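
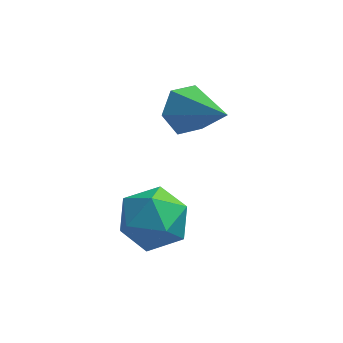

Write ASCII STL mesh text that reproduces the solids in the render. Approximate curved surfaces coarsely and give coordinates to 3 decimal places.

solid 
facet normal -0.643 0.563 -0.519
outer loop
vertex 2.892 4.765 1.449
vertex 2.292 4.253 1.637
vertex 2.454 4.883 2.119
endloop
endfacet
facet normal 0.734 0.563 0.381
outer loop
vertex 2.892 4.765 1.449
vertex 2.454 4.883 2.119
vertex 3.488 3.207 2.603
endloop
endfacet
facet normal -0.642 0.563 -0.520
outer loop
vertex 2.454 4.883 2.119
vertex 2.292 4.253 1.637
vertex 1.854 4.372 2.307
endloop
endfacet
facet normal 0.042 0.301 0.953
outer loop
vertex 2.454 4.883 2.119
vertex 1.854 4.372 2.307
vertex 3.488 3.207 2.603
endloop
endfacet
facet normal -0.642 0.563 -0.520
outer loop
vertex 1.854 4.372 2.307
vertex 2.292 4.253 1.637
vertex 1.693 3.742 1.824
endloop
endfacet
facet normal -0.465 -0.461 0.756
outer loop
vertex 1.854 4.372 2.307
vertex 1.693 3.742 1.824
vertex 3.488 3.207 2.603
endloop
endfacet
facet normal -0.642 0.563 -0.520
outer loop
vertex 1.693 3.742 1.824
vertex 2.292 4.253 1.637
vertex 2.131 3.623 1.154
endloop
endfacet
facet normal -0.280 -0.960 -0.013
outer loop
vertex 1.693 3.742 1.824
vertex 2.131 3.623 1.154
vertex 3.488 3.207 2.603
endloop
endfacet
facet normal -0.643 0.563 -0.520
outer loop
vertex 2.131 3.623 1.154
vertex 2.292 4.253 1.637
vertex 2.731 4.135 0.966
endloop
endfacet
facet normal 0.412 -0.698 -0.586
outer loop
vertex 2.131 3.623 1.154
vertex 2.731 4.135 0.966
vertex 3.488 3.207 2.603
endloop
endfacet
facet normal -0.643 0.563 -0.520
outer loop
vertex 2.731 4.135 0.966
vertex 2.292 4.253 1.637
vertex 2.892 4.765 1.449
endloop
endfacet
facet normal 0.919 0.063 -0.389
outer loop
vertex 2.731 4.135 0.966
vertex 2.892 4.765 1.449
vertex 3.488 3.207 2.603
endloop
endfacet
facet normal -0.336 0.464 0.820
outer loop
vertex 0.945 1.653 0.224
vertex 1.746 1.256 0.777
vertex 1.849 2.185 0.294
endloop
endfacet
facet normal -0.507 0.830 0.233
outer loop
vertex 0.945 1.653 0.224
vertex 1.849 2.185 0.294
vertex 1.34 2.132 -0.624
endloop
endfacet
facet normal -0.895 0.405 -0.188
outer loop
vertex 0.945 1.653 0.224
vertex 1.34 2.132 -0.624
vertex 0.923 1.171 -0.71
endloop
endfacet
facet normal -0.964 -0.225 0.139
outer loop
vertex 0.945 1.653 0.224
vertex 0.923 1.171 -0.71
vertex 1.174 0.629 0.156
endloop
endfacet
facet normal -0.620 -0.189 0.762
outer loop
vertex 0.945 1.653 0.224
vertex 1.174 0.629 0.156
vertex 1.746 1.256 0.777
endloop
endfacet
facet normal 0.098 0.989 -0.112
outer loop
vertex 1.34 2.132 -0.624
vertex 1.849 2.185 0.294
vertex 2.386 2.031 -0.596
endloop
endfacet
facet normal 0.374 0.395 0.839
outer loop
vertex 1.849 2.185 0.294
vertex 1.746 1.256 0.777
vertex 2.637 1.489 0.27
endloop
endfacet
facet normal -0.084 -0.662 0.745
outer loop
vertex 1.746 1.256 0.777
vertex 1.174 0.629 0.156
vertex 2.22 0.528 0.184
endloop
endfacet
facet normal -0.643 -0.719 -0.264
outer loop
vertex 1.174 0.629 0.156
vertex 0.923 1.171 -0.71
vertex 1.711 0.475 -0.734
endloop
endfacet
facet normal -0.530 0.301 -0.793
outer loop
vertex 0.923 1.171 -0.71
vertex 1.34 2.132 -0.624
vertex 1.814 1.404 -1.217
endloop
endfacet
facet normal 0.964 0.225 -0.139
outer loop
vertex 2.615 1.007 -0.664
vertex 2.386 2.031 -0.596
vertex 2.637 1.489 0.27
endloop
endfacet
facet normal 0.895 -0.405 0.188
outer loop
vertex 2.615 1.007 -0.664
vertex 2.637 1.489 0.27
vertex 2.22 0.528 0.184
endloop
endfacet
facet normal 0.507 -0.830 -0.233
outer loop
vertex 2.615 1.007 -0.664
vertex 2.22 0.528 0.184
vertex 1.711 0.475 -0.734
endloop
endfacet
facet normal 0.336 -0.464 -0.820
outer loop
vertex 2.615 1.007 -0.664
vertex 1.711 0.475 -0.734
vertex 1.814 1.404 -1.217
endloop
endfacet
facet normal 0.620 0.189 -0.762
outer loop
vertex 2.615 1.007 -0.664
vertex 1.814 1.404 -1.217
vertex 2.386 2.031 -0.596
endloop
endfacet
facet normal 0.643 0.719 0.264
outer loop
vertex 2.637 1.489 0.27
vertex 2.386 2.031 -0.596
vertex 1.849 2.185 0.294
endloop
endfacet
facet normal 0.530 -0.301 0.793
outer loop
vertex 2.22 0.528 0.184
vertex 2.637 1.489 0.27
vertex 1.746 1.256 0.777
endloop
endfacet
facet normal -0.098 -0.989 0.112
outer loop
vertex 1.711 0.475 -0.734
vertex 2.22 0.528 0.184
vertex 1.174 0.629 0.156
endloop
endfacet
facet normal -0.374 -0.395 -0.839
outer loop
vertex 1.814 1.404 -1.217
vertex 1.711 0.475 -0.734
vertex 0.923 1.171 -0.71
endloop
endfacet
facet normal 0.084 0.662 -0.745
outer loop
vertex 2.386 2.031 -0.596
vertex 1.814 1.404 -1.217
vertex 1.34 2.132 -0.624
endloop
endfacet

endsolid


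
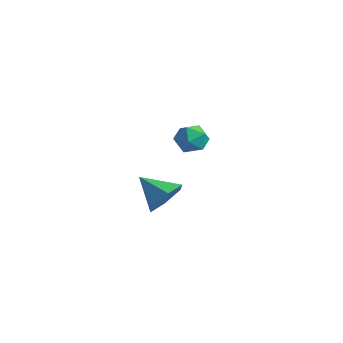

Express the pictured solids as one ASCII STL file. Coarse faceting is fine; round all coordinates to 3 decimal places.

solid 
facet normal 0.246 0.245 0.938
outer loop
vertex 0.045 -3.11 4.174
vertex 0.105 -3.783 4.334
vertex 0.655 -3.432 4.098
endloop
endfacet
facet normal 0.455 0.749 0.481
outer loop
vertex 0.045 -3.11 4.174
vertex 0.655 -3.432 4.098
vertex 0.435 -2.987 3.613
endloop
endfacet
facet normal -0.122 0.984 0.131
outer loop
vertex 0.045 -3.11 4.174
vertex 0.435 -2.987 3.613
vertex -0.252 -3.064 3.549
endloop
endfacet
facet normal -0.688 0.623 0.373
outer loop
vertex 0.045 -3.11 4.174
vertex -0.252 -3.064 3.549
vertex -0.456 -3.556 3.994
endloop
endfacet
facet normal -0.461 0.166 0.872
outer loop
vertex 0.045 -3.11 4.174
vertex -0.456 -3.556 3.994
vertex 0.105 -3.783 4.334
endloop
endfacet
facet normal 0.894 0.449 0.006
outer loop
vertex 0.435 -2.987 3.613
vertex 0.655 -3.432 4.098
vertex 0.736 -3.584 3.426
endloop
endfacet
facet normal 0.555 -0.369 0.745
outer loop
vertex 0.655 -3.432 4.098
vertex 0.105 -3.783 4.334
vertex 0.532 -4.076 3.871
endloop
endfacet
facet normal -0.588 -0.496 0.639
outer loop
vertex 0.105 -3.783 4.334
vertex -0.456 -3.556 3.994
vertex -0.155 -4.153 3.807
endloop
endfacet
facet normal -0.955 0.242 -0.170
outer loop
vertex -0.456 -3.556 3.994
vertex -0.252 -3.064 3.549
vertex -0.375 -3.708 3.322
endloop
endfacet
facet normal -0.040 0.827 -0.561
outer loop
vertex -0.252 -3.064 3.549
vertex 0.435 -2.987 3.613
vertex 0.175 -3.357 3.086
endloop
endfacet
facet normal 0.688 -0.623 -0.373
outer loop
vertex 0.235 -4.03 3.246
vertex 0.736 -3.584 3.426
vertex 0.532 -4.076 3.871
endloop
endfacet
facet normal 0.122 -0.984 -0.131
outer loop
vertex 0.235 -4.03 3.246
vertex 0.532 -4.076 3.871
vertex -0.155 -4.153 3.807
endloop
endfacet
facet normal -0.455 -0.749 -0.481
outer loop
vertex 0.235 -4.03 3.246
vertex -0.155 -4.153 3.807
vertex -0.375 -3.708 3.322
endloop
endfacet
facet normal -0.246 -0.245 -0.938
outer loop
vertex 0.235 -4.03 3.246
vertex -0.375 -3.708 3.322
vertex 0.175 -3.357 3.086
endloop
endfacet
facet normal 0.461 -0.166 -0.872
outer loop
vertex 0.235 -4.03 3.246
vertex 0.175 -3.357 3.086
vertex 0.736 -3.584 3.426
endloop
endfacet
facet normal 0.955 -0.242 0.170
outer loop
vertex 0.532 -4.076 3.871
vertex 0.736 -3.584 3.426
vertex 0.655 -3.432 4.098
endloop
endfacet
facet normal 0.040 -0.827 0.561
outer loop
vertex -0.155 -4.153 3.807
vertex 0.532 -4.076 3.871
vertex 0.105 -3.783 4.334
endloop
endfacet
facet normal -0.894 -0.449 -0.006
outer loop
vertex -0.375 -3.708 3.322
vertex -0.155 -4.153 3.807
vertex -0.456 -3.556 3.994
endloop
endfacet
facet normal -0.555 0.369 -0.745
outer loop
vertex 0.175 -3.357 3.086
vertex -0.375 -3.708 3.322
vertex -0.252 -3.064 3.549
endloop
endfacet
facet normal 0.588 0.496 -0.639
outer loop
vertex 0.736 -3.584 3.426
vertex 0.175 -3.357 3.086
vertex 0.435 -2.987 3.613
endloop
endfacet
facet normal 0.812 0.205 -0.547
outer loop
vertex -2.376 -1.637 -0.338
vertex -2.706 -2.132 -1.014
vertex -2.895 -1.254 -0.965
endloop
endfacet
facet normal -0.308 0.677 0.668
outer loop
vertex -2.376 -1.637 -0.338
vertex -2.895 -1.254 -0.965
vertex -3.874 -2.428 -0.226
endloop
endfacet
facet normal 0.812 0.205 -0.546
outer loop
vertex -2.895 -1.254 -0.965
vertex -2.706 -2.132 -1.014
vertex -3.225 -1.748 -1.641
endloop
endfacet
facet normal -0.786 0.615 -0.065
outer loop
vertex -2.895 -1.254 -0.965
vertex -3.225 -1.748 -1.641
vertex -3.874 -2.428 -0.226
endloop
endfacet
facet normal 0.812 0.205 -0.546
outer loop
vertex -3.225 -1.748 -1.641
vertex -2.706 -2.132 -1.014
vertex -3.035 -2.627 -1.689
endloop
endfacet
facet normal -0.865 -0.161 -0.474
outer loop
vertex -3.225 -1.748 -1.641
vertex -3.035 -2.627 -1.689
vertex -3.874 -2.428 -0.226
endloop
endfacet
facet normal 0.812 0.206 -0.546
outer loop
vertex -3.035 -2.627 -1.689
vertex -2.706 -2.132 -1.014
vertex -2.516 -3.01 -1.062
endloop
endfacet
facet normal -0.465 -0.873 -0.148
outer loop
vertex -3.035 -2.627 -1.689
vertex -2.516 -3.01 -1.062
vertex -3.874 -2.428 -0.226
endloop
endfacet
facet normal 0.811 0.205 -0.547
outer loop
vertex -2.516 -3.01 -1.062
vertex -2.706 -2.132 -1.014
vertex -2.186 -2.515 -0.387
endloop
endfacet
facet normal 0.014 -0.810 0.587
outer loop
vertex -2.516 -3.01 -1.062
vertex -2.186 -2.515 -0.387
vertex -3.874 -2.428 -0.226
endloop
endfacet
facet normal 0.811 0.206 -0.547
outer loop
vertex -2.186 -2.515 -0.387
vertex -2.706 -2.132 -1.014
vertex -2.376 -1.637 -0.338
endloop
endfacet
facet normal 0.093 -0.035 0.995
outer loop
vertex -2.186 -2.515 -0.387
vertex -2.376 -1.637 -0.338
vertex -3.874 -2.428 -0.226
endloop
endfacet

endsolid


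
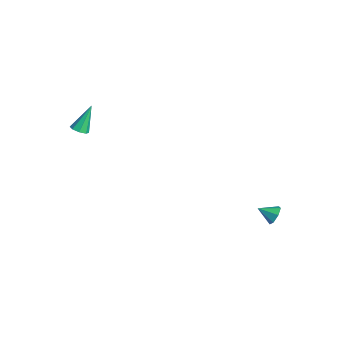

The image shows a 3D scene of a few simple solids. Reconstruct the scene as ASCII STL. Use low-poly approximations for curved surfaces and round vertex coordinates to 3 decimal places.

solid 
facet normal 0.214 -0.501 -0.839
outer loop
vertex -2.956 -3.821 0.08
vertex -3.425 -3.643 -0.146
vertex -2.908 -3.457 -0.125
endloop
endfacet
facet normal 0.871 0.149 0.469
outer loop
vertex -2.956 -3.821 0.08
vertex -2.908 -3.457 -0.125
vertex -3.795 -2.777 1.306
endloop
endfacet
facet normal 0.214 -0.499 -0.840
outer loop
vertex -2.908 -3.457 -0.125
vertex -3.425 -3.643 -0.146
vertex -3.162 -3.201 -0.342
endloop
endfacet
facet normal 0.677 0.732 0.072
outer loop
vertex -2.908 -3.457 -0.125
vertex -3.162 -3.201 -0.342
vertex -3.795 -2.777 1.306
endloop
endfacet
facet normal 0.213 -0.499 -0.840
outer loop
vertex -3.162 -3.201 -0.342
vertex -3.425 -3.643 -0.146
vertex -3.571 -3.204 -0.444
endloop
endfacet
facet normal 0.050 0.972 -0.231
outer loop
vertex -3.162 -3.201 -0.342
vertex -3.571 -3.204 -0.444
vertex -3.795 -2.777 1.306
endloop
endfacet
facet normal 0.214 -0.499 -0.840
outer loop
vertex -3.571 -3.204 -0.444
vertex -3.425 -3.643 -0.146
vertex -3.894 -3.464 -0.372
endloop
endfacet
facet normal -0.640 0.724 -0.258
outer loop
vertex -3.571 -3.204 -0.444
vertex -3.894 -3.464 -0.372
vertex -3.795 -2.777 1.306
endloop
endfacet
facet normal 0.214 -0.500 -0.839
outer loop
vertex -3.894 -3.464 -0.372
vertex -3.425 -3.643 -0.146
vertex -3.942 -3.829 -0.167
endloop
endfacet
facet normal -0.991 0.133 0.004
outer loop
vertex -3.894 -3.464 -0.372
vertex -3.942 -3.829 -0.167
vertex -3.795 -2.777 1.306
endloop
endfacet
facet normal 0.214 -0.501 -0.839
outer loop
vertex -3.942 -3.829 -0.167
vertex -3.425 -3.643 -0.146
vertex -3.688 -4.084 0.05
endloop
endfacet
facet normal -0.797 -0.451 0.402
outer loop
vertex -3.942 -3.829 -0.167
vertex -3.688 -4.084 0.05
vertex -3.795 -2.777 1.306
endloop
endfacet
facet normal 0.215 -0.501 -0.838
outer loop
vertex -3.688 -4.084 0.05
vertex -3.425 -3.643 -0.146
vertex -3.28 -4.081 0.153
endloop
endfacet
facet normal -0.172 -0.690 0.703
outer loop
vertex -3.688 -4.084 0.05
vertex -3.28 -4.081 0.153
vertex -3.795 -2.777 1.306
endloop
endfacet
facet normal 0.214 -0.502 -0.838
outer loop
vertex -3.28 -4.081 0.153
vertex -3.425 -3.643 -0.146
vertex -2.956 -3.821 0.08
endloop
endfacet
facet normal 0.519 -0.442 0.732
outer loop
vertex -3.28 -4.081 0.153
vertex -2.956 -3.821 0.08
vertex -3.795 -2.777 1.306
endloop
endfacet
facet normal 0.480 0.759 -0.440
outer loop
vertex 4.658 4.327 -3.5
vertex 4.197 4.371 -3.927
vertex 4.247 4.662 -3.371
endloop
endfacet
facet normal 0.162 -0.175 0.971
outer loop
vertex 4.658 4.327 -3.5
vertex 4.247 4.662 -3.371
vertex 3.703 3.589 -3.473
endloop
endfacet
facet normal 0.479 0.759 -0.441
outer loop
vertex 4.247 4.662 -3.371
vertex 4.197 4.371 -3.927
vertex 3.797 4.778 -3.66
endloop
endfacet
facet normal -0.500 0.173 0.848
outer loop
vertex 4.247 4.662 -3.371
vertex 3.797 4.778 -3.66
vertex 3.703 3.589 -3.473
endloop
endfacet
facet normal 0.479 0.759 -0.441
outer loop
vertex 3.797 4.778 -3.66
vertex 4.197 4.371 -3.927
vertex 3.649 4.587 -4.15
endloop
endfacet
facet normal -0.962 0.115 0.246
outer loop
vertex 3.797 4.778 -3.66
vertex 3.649 4.587 -4.15
vertex 3.703 3.589 -3.473
endloop
endfacet
facet normal 0.479 0.760 -0.440
outer loop
vertex 3.649 4.587 -4.15
vertex 4.197 4.371 -3.927
vertex 3.913 4.234 -4.472
endloop
endfacet
facet normal -0.873 -0.305 -0.381
outer loop
vertex 3.649 4.587 -4.15
vertex 3.913 4.234 -4.472
vertex 3.703 3.589 -3.473
endloop
endfacet
facet normal 0.480 0.759 -0.441
outer loop
vertex 3.913 4.234 -4.472
vertex 4.197 4.371 -3.927
vertex 4.391 3.983 -4.384
endloop
endfacet
facet normal -0.301 -0.771 -0.561
outer loop
vertex 3.913 4.234 -4.472
vertex 4.391 3.983 -4.384
vertex 3.703 3.589 -3.473
endloop
endfacet
facet normal 0.479 0.759 -0.441
outer loop
vertex 4.391 3.983 -4.384
vertex 4.197 4.371 -3.927
vertex 4.723 4.025 -3.951
endloop
endfacet
facet normal 0.324 -0.933 -0.158
outer loop
vertex 4.391 3.983 -4.384
vertex 4.723 4.025 -3.951
vertex 3.703 3.589 -3.473
endloop
endfacet
facet normal 0.480 0.760 -0.439
outer loop
vertex 4.723 4.025 -3.951
vertex 4.197 4.371 -3.927
vertex 4.658 4.327 -3.5
endloop
endfacet
facet normal 0.530 -0.667 0.523
outer loop
vertex 4.723 4.025 -3.951
vertex 4.658 4.327 -3.5
vertex 3.703 3.589 -3.473
endloop
endfacet

endsolid


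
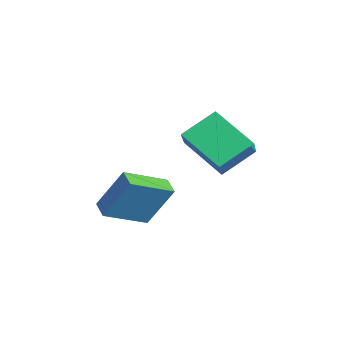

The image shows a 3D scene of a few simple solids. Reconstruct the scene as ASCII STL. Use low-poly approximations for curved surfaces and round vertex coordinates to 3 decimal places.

solid 
facet normal -0.693 -0.487 0.531
outer loop
vertex -3.367 2.549 -0.107
vertex -4.326 2.933 -1.006
vertex -3.077 1.143 -1.018
endloop
endfacet
facet normal 0.700 -0.281 0.656
outer loop
vertex -1.594 2.187 -2.154
vertex -3.367 2.549 -0.107
vertex -3.077 1.143 -1.018
endloop
endfacet
facet normal -0.693 -0.487 0.531
outer loop
vertex -3.077 1.143 -1.018
vertex -4.326 2.933 -1.006
vertex -4.036 1.528 -1.917
endloop
endfacet
facet normal 0.171 -0.826 -0.536
outer loop
vertex -4.036 1.528 -1.917
vertex -1.594 2.187 -2.154
vertex -3.077 1.143 -1.018
endloop
endfacet
facet normal -0.171 0.827 0.536
outer loop
vertex -3.367 2.549 -0.107
vertex -2.843 3.977 -2.142
vertex -4.326 2.933 -1.006
endloop
endfacet
facet normal 0.700 -0.281 0.656
outer loop
vertex -1.884 3.592 -1.243
vertex -3.367 2.549 -0.107
vertex -1.594 2.187 -2.154
endloop
endfacet
facet normal -0.171 0.827 0.536
outer loop
vertex -1.884 3.592 -1.243
vertex -2.843 3.977 -2.142
vertex -3.367 2.549 -0.107
endloop
endfacet
facet normal -0.700 0.281 -0.656
outer loop
vertex -4.326 2.933 -1.006
vertex -2.843 3.977 -2.142
vertex -4.036 1.528 -1.917
endloop
endfacet
facet normal 0.171 -0.827 -0.536
outer loop
vertex -2.553 2.571 -3.053
vertex -1.594 2.187 -2.154
vertex -4.036 1.528 -1.917
endloop
endfacet
facet normal -0.700 0.281 -0.656
outer loop
vertex -4.036 1.528 -1.917
vertex -2.843 3.977 -2.142
vertex -2.553 2.571 -3.053
endloop
endfacet
facet normal 0.693 0.487 -0.531
outer loop
vertex -2.553 2.571 -3.053
vertex -1.884 3.592 -1.243
vertex -1.594 2.187 -2.154
endloop
endfacet
facet normal 0.693 0.487 -0.531
outer loop
vertex -2.843 3.977 -2.142
vertex -1.884 3.592 -1.243
vertex -2.553 2.571 -3.053
endloop
endfacet
facet normal -0.952 -0.082 0.294
outer loop
vertex -2.045 -1.294 -2.191
vertex -2.449 0.463 -3.01
vertex -2.503 -2.21 -3.933
endloop
endfacet
facet normal 0.204 -0.888 0.413
outer loop
vertex -1.731 -2.143 -4.17
vertex -2.045 -1.294 -2.191
vertex -2.503 -2.21 -3.933
endloop
endfacet
facet normal -0.952 -0.082 0.294
outer loop
vertex -2.503 -2.21 -3.933
vertex -2.449 0.463 -3.01
vertex -2.907 -0.453 -4.751
endloop
endfacet
facet normal -0.225 -0.453 -0.862
outer loop
vertex -2.907 -0.453 -4.751
vertex -1.731 -2.143 -4.17
vertex -2.503 -2.21 -3.933
endloop
endfacet
facet normal 0.225 0.454 0.862
outer loop
vertex -2.045 -1.294 -2.191
vertex -1.677 0.53 -3.247
vertex -2.449 0.463 -3.01
endloop
endfacet
facet normal 0.204 -0.887 0.413
outer loop
vertex -1.273 -1.227 -2.429
vertex -2.045 -1.294 -2.191
vertex -1.731 -2.143 -4.17
endloop
endfacet
facet normal 0.226 0.453 0.862
outer loop
vertex -1.273 -1.227 -2.429
vertex -1.677 0.53 -3.247
vertex -2.045 -1.294 -2.191
endloop
endfacet
facet normal -0.204 0.887 -0.413
outer loop
vertex -2.449 0.463 -3.01
vertex -1.677 0.53 -3.247
vertex -2.907 -0.453 -4.751
endloop
endfacet
facet normal -0.226 -0.454 -0.862
outer loop
vertex -2.135 -0.386 -4.989
vertex -1.731 -2.143 -4.17
vertex -2.907 -0.453 -4.751
endloop
endfacet
facet normal -0.204 0.888 -0.413
outer loop
vertex -2.907 -0.453 -4.751
vertex -1.677 0.53 -3.247
vertex -2.135 -0.386 -4.989
endloop
endfacet
facet normal 0.952 0.082 -0.294
outer loop
vertex -2.135 -0.386 -4.989
vertex -1.273 -1.227 -2.429
vertex -1.731 -2.143 -4.17
endloop
endfacet
facet normal 0.952 0.082 -0.294
outer loop
vertex -1.677 0.53 -3.247
vertex -1.273 -1.227 -2.429
vertex -2.135 -0.386 -4.989
endloop
endfacet

endsolid


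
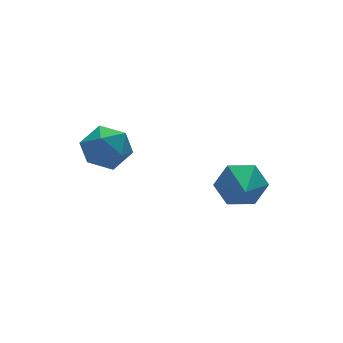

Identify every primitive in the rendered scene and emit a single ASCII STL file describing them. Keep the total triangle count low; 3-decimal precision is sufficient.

solid 
facet normal 0.132 0.004 0.991
outer loop
vertex -0.194 0.477 2.781
vertex -0.526 -0.26 2.828
vertex 0.273 -0.181 2.721
endloop
endfacet
facet normal 0.636 0.391 0.666
outer loop
vertex -0.194 0.477 2.781
vertex 0.273 -0.181 2.721
vertex 0.399 0.451 2.23
endloop
endfacet
facet normal 0.311 0.905 0.292
outer loop
vertex -0.194 0.477 2.781
vertex 0.399 0.451 2.23
vertex -0.322 0.762 2.034
endloop
endfacet
facet normal -0.392 0.835 0.386
outer loop
vertex -0.194 0.477 2.781
vertex -0.322 0.762 2.034
vertex -0.894 0.323 2.403
endloop
endfacet
facet normal -0.503 0.279 0.818
outer loop
vertex -0.194 0.477 2.781
vertex -0.894 0.323 2.403
vertex -0.526 -0.26 2.828
endloop
endfacet
facet normal 0.978 -0.035 0.206
outer loop
vertex 0.399 0.451 2.23
vertex 0.273 -0.181 2.721
vertex 0.434 -0.303 1.937
endloop
endfacet
facet normal 0.163 -0.661 0.732
outer loop
vertex 0.273 -0.181 2.721
vertex -0.526 -0.26 2.828
vertex -0.138 -0.742 2.306
endloop
endfacet
facet normal -0.865 -0.216 0.453
outer loop
vertex -0.526 -0.26 2.828
vertex -0.894 0.323 2.403
vertex -0.859 -0.431 2.11
endloop
endfacet
facet normal -0.685 0.685 -0.247
outer loop
vertex -0.894 0.323 2.403
vertex -0.322 0.762 2.034
vertex -0.733 0.201 1.619
endloop
endfacet
facet normal 0.453 0.797 -0.400
outer loop
vertex -0.322 0.762 2.034
vertex 0.399 0.451 2.23
vertex 0.066 0.28 1.512
endloop
endfacet
facet normal 0.392 -0.835 -0.386
outer loop
vertex -0.266 -0.457 1.559
vertex 0.434 -0.303 1.937
vertex -0.138 -0.742 2.306
endloop
endfacet
facet normal -0.311 -0.905 -0.292
outer loop
vertex -0.266 -0.457 1.559
vertex -0.138 -0.742 2.306
vertex -0.859 -0.431 2.11
endloop
endfacet
facet normal -0.636 -0.391 -0.666
outer loop
vertex -0.266 -0.457 1.559
vertex -0.859 -0.431 2.11
vertex -0.733 0.201 1.619
endloop
endfacet
facet normal -0.132 -0.004 -0.991
outer loop
vertex -0.266 -0.457 1.559
vertex -0.733 0.201 1.619
vertex 0.066 0.28 1.512
endloop
endfacet
facet normal 0.503 -0.279 -0.818
outer loop
vertex -0.266 -0.457 1.559
vertex 0.066 0.28 1.512
vertex 0.434 -0.303 1.937
endloop
endfacet
facet normal 0.685 -0.685 0.247
outer loop
vertex -0.138 -0.742 2.306
vertex 0.434 -0.303 1.937
vertex 0.273 -0.181 2.721
endloop
endfacet
facet normal -0.453 -0.797 0.400
outer loop
vertex -0.859 -0.431 2.11
vertex -0.138 -0.742 2.306
vertex -0.526 -0.26 2.828
endloop
endfacet
facet normal -0.978 0.035 -0.206
outer loop
vertex -0.733 0.201 1.619
vertex -0.859 -0.431 2.11
vertex -0.894 0.323 2.403
endloop
endfacet
facet normal -0.163 0.661 -0.732
outer loop
vertex 0.066 0.28 1.512
vertex -0.733 0.201 1.619
vertex -0.322 0.762 2.034
endloop
endfacet
facet normal 0.865 0.216 -0.453
outer loop
vertex 0.434 -0.303 1.937
vertex 0.066 0.28 1.512
vertex 0.399 0.451 2.23
endloop
endfacet
facet normal 0.378 0.836 -0.399
outer loop
vertex 3.531 -1.716 1.191
vertex 3.042 -1.783 0.587
vertex 2.826 -1.383 1.221
endloop
endfacet
facet normal -0.031 -0.154 0.988
outer loop
vertex 3.531 -1.716 1.191
vertex 2.826 -1.383 1.221
vertex 2.638 -2.677 1.013
endloop
endfacet
facet normal 0.378 0.836 -0.399
outer loop
vertex 2.826 -1.383 1.221
vertex 3.042 -1.783 0.587
vertex 2.337 -1.45 0.617
endloop
endfacet
facet normal -0.778 0.012 0.628
outer loop
vertex 2.826 -1.383 1.221
vertex 2.337 -1.45 0.617
vertex 2.638 -2.677 1.013
endloop
endfacet
facet normal 0.378 0.836 -0.399
outer loop
vertex 2.337 -1.45 0.617
vertex 3.042 -1.783 0.587
vertex 2.553 -1.85 -0.017
endloop
endfacet
facet normal -0.949 -0.280 -0.147
outer loop
vertex 2.337 -1.45 0.617
vertex 2.553 -1.85 -0.017
vertex 2.638 -2.677 1.013
endloop
endfacet
facet normal 0.377 0.836 -0.398
outer loop
vertex 2.553 -1.85 -0.017
vertex 3.042 -1.783 0.587
vertex 3.258 -2.182 -0.047
endloop
endfacet
facet normal -0.372 -0.739 -0.562
outer loop
vertex 2.553 -1.85 -0.017
vertex 3.258 -2.182 -0.047
vertex 2.638 -2.677 1.013
endloop
endfacet
facet normal 0.377 0.836 -0.398
outer loop
vertex 3.258 -2.182 -0.047
vertex 3.042 -1.783 0.587
vertex 3.747 -2.115 0.557
endloop
endfacet
facet normal 0.375 -0.905 -0.203
outer loop
vertex 3.258 -2.182 -0.047
vertex 3.747 -2.115 0.557
vertex 2.638 -2.677 1.013
endloop
endfacet
facet normal 0.377 0.836 -0.398
outer loop
vertex 3.747 -2.115 0.557
vertex 3.042 -1.783 0.587
vertex 3.531 -1.716 1.191
endloop
endfacet
facet normal 0.546 -0.613 0.572
outer loop
vertex 3.747 -2.115 0.557
vertex 3.531 -1.716 1.191
vertex 2.638 -2.677 1.013
endloop
endfacet

endsolid


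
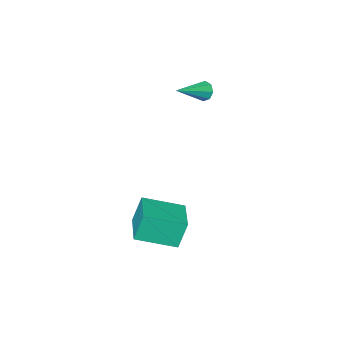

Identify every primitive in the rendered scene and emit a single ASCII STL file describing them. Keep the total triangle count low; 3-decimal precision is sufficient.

solid 
facet normal -0.537 -0.835 -0.121
outer loop
vertex 1.423 1.819 -2.306
vertex -0.097 2.88 -2.878
vertex 1.864 1.729 -3.642
endloop
endfacet
facet normal 0.783 -0.547 0.295
outer loop
vertex 2.837 3.24 -3.422
vertex 1.423 1.819 -2.306
vertex 1.864 1.729 -3.642
endloop
endfacet
facet normal -0.537 -0.834 -0.122
outer loop
vertex 1.864 1.729 -3.642
vertex -0.097 2.88 -2.878
vertex 0.345 2.791 -4.215
endloop
endfacet
facet normal 0.313 -0.064 -0.948
outer loop
vertex 0.345 2.791 -4.215
vertex 2.837 3.24 -3.422
vertex 1.864 1.729 -3.642
endloop
endfacet
facet normal -0.313 0.063 0.948
outer loop
vertex 1.423 1.819 -2.306
vertex 0.876 4.391 -2.658
vertex -0.097 2.88 -2.878
endloop
endfacet
facet normal 0.783 -0.547 0.295
outer loop
vertex 2.395 3.329 -2.085
vertex 1.423 1.819 -2.306
vertex 2.837 3.24 -3.422
endloop
endfacet
facet normal -0.313 0.063 0.948
outer loop
vertex 2.395 3.329 -2.085
vertex 0.876 4.391 -2.658
vertex 1.423 1.819 -2.306
endloop
endfacet
facet normal -0.783 0.547 -0.295
outer loop
vertex -0.097 2.88 -2.878
vertex 0.876 4.391 -2.658
vertex 0.345 2.791 -4.215
endloop
endfacet
facet normal 0.313 -0.063 -0.948
outer loop
vertex 1.317 4.301 -3.994
vertex 2.837 3.24 -3.422
vertex 0.345 2.791 -4.215
endloop
endfacet
facet normal -0.783 0.547 -0.295
outer loop
vertex 0.345 2.791 -4.215
vertex 0.876 4.391 -2.658
vertex 1.317 4.301 -3.994
endloop
endfacet
facet normal 0.537 0.835 0.122
outer loop
vertex 1.317 4.301 -3.994
vertex 2.395 3.329 -2.085
vertex 2.837 3.24 -3.422
endloop
endfacet
facet normal 0.538 0.834 0.121
outer loop
vertex 0.876 4.391 -2.658
vertex 2.395 3.329 -2.085
vertex 1.317 4.301 -3.994
endloop
endfacet
facet normal -0.911 -0.038 -0.410
outer loop
vertex -2.491 0.922 1.741
vertex -2.689 0.718 2.2
vertex -2.62 1.215 2.001
endloop
endfacet
facet normal 0.512 0.685 -0.518
outer loop
vertex -2.491 0.922 1.741
vertex -2.62 1.215 2.001
vertex -1.131 0.782 2.9
endloop
endfacet
facet normal -0.911 -0.038 -0.411
outer loop
vertex -2.62 1.215 2.001
vertex -2.689 0.718 2.2
vertex -2.79 1.218 2.378
endloop
endfacet
facet normal 0.225 0.970 0.094
outer loop
vertex -2.62 1.215 2.001
vertex -2.79 1.218 2.378
vertex -1.131 0.782 2.9
endloop
endfacet
facet normal -0.912 -0.039 -0.409
outer loop
vertex -2.79 1.218 2.378
vertex -2.689 0.718 2.2
vertex -2.9 0.928 2.651
endloop
endfacet
facet normal -0.044 0.694 0.719
outer loop
vertex -2.79 1.218 2.378
vertex -2.9 0.928 2.651
vertex -1.131 0.782 2.9
endloop
endfacet
facet normal -0.912 -0.037 -0.409
outer loop
vertex -2.9 0.928 2.651
vertex -2.689 0.718 2.2
vertex -2.887 0.515 2.659
endloop
endfacet
facet normal -0.138 0.015 0.990
outer loop
vertex -2.9 0.928 2.651
vertex -2.887 0.515 2.659
vertex -1.131 0.782 2.9
endloop
endfacet
facet normal -0.911 -0.038 -0.410
outer loop
vertex -2.887 0.515 2.659
vertex -2.689 0.718 2.2
vertex -2.758 0.221 2.399
endloop
endfacet
facet normal -0.002 -0.663 0.749
outer loop
vertex -2.887 0.515 2.659
vertex -2.758 0.221 2.399
vertex -1.131 0.782 2.9
endloop
endfacet
facet normal -0.912 -0.037 -0.409
outer loop
vertex -2.758 0.221 2.399
vertex -2.689 0.718 2.2
vertex -2.589 0.218 2.022
endloop
endfacet
facet normal 0.285 -0.949 0.135
outer loop
vertex -2.758 0.221 2.399
vertex -2.589 0.218 2.022
vertex -1.131 0.782 2.9
endloop
endfacet
facet normal -0.912 -0.037 -0.410
outer loop
vertex -2.589 0.218 2.022
vertex -2.689 0.718 2.2
vertex -2.478 0.509 1.749
endloop
endfacet
facet normal 0.555 -0.672 -0.490
outer loop
vertex -2.589 0.218 2.022
vertex -2.478 0.509 1.749
vertex -1.131 0.782 2.9
endloop
endfacet
facet normal -0.912 -0.037 -0.410
outer loop
vertex -2.478 0.509 1.749
vertex -2.689 0.718 2.2
vertex -2.491 0.922 1.741
endloop
endfacet
facet normal 0.649 0.006 -0.761
outer loop
vertex -2.478 0.509 1.749
vertex -2.491 0.922 1.741
vertex -1.131 0.782 2.9
endloop
endfacet

endsolid


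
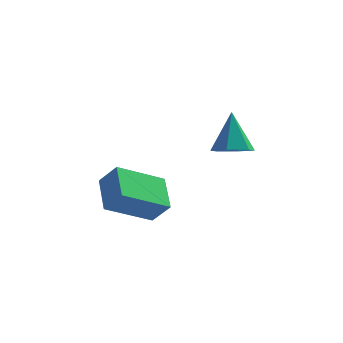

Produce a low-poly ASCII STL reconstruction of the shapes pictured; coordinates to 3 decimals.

solid 
facet normal -0.607 -0.669 0.429
outer loop
vertex -2.229 3.385 -0.871
vertex -2.907 3.529 -1.605
vertex -1.608 2.32 -1.653
endloop
endfacet
facet normal 0.671 -0.143 0.727
outer loop
vertex -0.473 3.571 -2.455
vertex -2.229 3.385 -0.871
vertex -1.608 2.32 -1.653
endloop
endfacet
facet normal -0.607 -0.669 0.429
outer loop
vertex -1.608 2.32 -1.653
vertex -2.907 3.529 -1.605
vertex -2.286 2.464 -2.388
endloop
endfacet
facet normal 0.426 -0.729 -0.536
outer loop
vertex -2.286 2.464 -2.388
vertex -0.473 3.571 -2.455
vertex -1.608 2.32 -1.653
endloop
endfacet
facet normal -0.425 0.729 0.536
outer loop
vertex -2.229 3.385 -0.871
vertex -1.772 4.78 -2.407
vertex -2.907 3.529 -1.605
endloop
endfacet
facet normal 0.671 -0.143 0.727
outer loop
vertex -1.094 4.636 -1.672
vertex -2.229 3.385 -0.871
vertex -0.473 3.571 -2.455
endloop
endfacet
facet normal -0.426 0.729 0.536
outer loop
vertex -1.094 4.636 -1.672
vertex -1.772 4.78 -2.407
vertex -2.229 3.385 -0.871
endloop
endfacet
facet normal -0.671 0.143 -0.727
outer loop
vertex -2.907 3.529 -1.605
vertex -1.772 4.78 -2.407
vertex -2.286 2.464 -2.388
endloop
endfacet
facet normal 0.425 -0.729 -0.536
outer loop
vertex -1.151 3.715 -3.189
vertex -0.473 3.571 -2.455
vertex -2.286 2.464 -2.388
endloop
endfacet
facet normal -0.671 0.143 -0.728
outer loop
vertex -2.286 2.464 -2.388
vertex -1.772 4.78 -2.407
vertex -1.151 3.715 -3.189
endloop
endfacet
facet normal 0.607 0.669 -0.429
outer loop
vertex -1.151 3.715 -3.189
vertex -1.094 4.636 -1.672
vertex -0.473 3.571 -2.455
endloop
endfacet
facet normal 0.607 0.669 -0.429
outer loop
vertex -1.772 4.78 -2.407
vertex -1.094 4.636 -1.672
vertex -1.151 3.715 -3.189
endloop
endfacet
facet normal 0.146 -0.340 -0.929
outer loop
vertex 2.316 3.522 0.366
vertex 1.733 3.138 0.415
vertex 1.702 3.794 0.17
endloop
endfacet
facet normal 0.371 0.921 0.116
outer loop
vertex 2.316 3.522 0.366
vertex 1.702 3.794 0.17
vertex 1.507 3.662 1.845
endloop
endfacet
facet normal 0.147 -0.340 -0.929
outer loop
vertex 1.702 3.794 0.17
vertex 1.733 3.138 0.415
vertex 1.118 3.41 0.218
endloop
endfacet
facet normal -0.549 0.836 0.002
outer loop
vertex 1.702 3.794 0.17
vertex 1.118 3.41 0.218
vertex 1.507 3.662 1.845
endloop
endfacet
facet normal 0.147 -0.340 -0.929
outer loop
vertex 1.118 3.41 0.218
vertex 1.733 3.138 0.415
vertex 1.15 2.755 0.463
endloop
endfacet
facet normal -0.973 0.037 0.227
outer loop
vertex 1.118 3.41 0.218
vertex 1.15 2.755 0.463
vertex 1.507 3.662 1.845
endloop
endfacet
facet normal 0.146 -0.339 -0.929
outer loop
vertex 1.15 2.755 0.463
vertex 1.733 3.138 0.415
vertex 1.764 2.483 0.659
endloop
endfacet
facet normal -0.478 -0.672 0.565
outer loop
vertex 1.15 2.755 0.463
vertex 1.764 2.483 0.659
vertex 1.507 3.662 1.845
endloop
endfacet
facet normal 0.147 -0.339 -0.929
outer loop
vertex 1.764 2.483 0.659
vertex 1.733 3.138 0.415
vertex 2.348 2.867 0.611
endloop
endfacet
facet normal 0.442 -0.587 0.679
outer loop
vertex 1.764 2.483 0.659
vertex 2.348 2.867 0.611
vertex 1.507 3.662 1.845
endloop
endfacet
facet normal 0.146 -0.340 -0.929
outer loop
vertex 2.348 2.867 0.611
vertex 1.733 3.138 0.415
vertex 2.316 3.522 0.366
endloop
endfacet
facet normal 0.866 0.212 0.453
outer loop
vertex 2.348 2.867 0.611
vertex 2.316 3.522 0.366
vertex 1.507 3.662 1.845
endloop
endfacet

endsolid


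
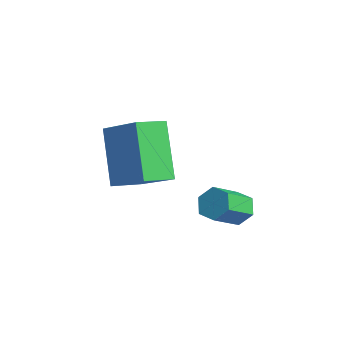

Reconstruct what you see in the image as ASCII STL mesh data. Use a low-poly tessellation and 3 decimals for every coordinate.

solid 
facet normal -0.268 0.789 -0.552
outer loop
vertex 3.594 0.485 -1.393
vertex 3.226 0.644 -0.987
vertex 3.763 0.835 -0.975
endloop
endfacet
facet normal 0.917 0.033 -0.398
outer loop
vertex 3.594 0.485 -1.393
vertex 3.763 0.835 -0.975
vertex 3.902 -0.423 -0.758
endloop
endfacet
facet normal 0.917 0.033 -0.398
outer loop
vertex 3.902 -0.423 -0.758
vertex 3.763 0.835 -0.975
vertex 4.071 -0.074 -0.34
endloop
endfacet
facet normal 0.266 -0.790 0.552
outer loop
vertex 3.902 -0.423 -0.758
vertex 4.071 -0.074 -0.34
vertex 3.534 -0.264 -0.353
endloop
endfacet
facet normal -0.268 0.789 -0.552
outer loop
vertex 3.763 0.835 -0.975
vertex 3.226 0.644 -0.987
vertex 3.395 0.993 -0.57
endloop
endfacet
facet normal 0.715 0.547 0.436
outer loop
vertex 3.763 0.835 -0.975
vertex 3.395 0.993 -0.57
vertex 4.071 -0.074 -0.34
endloop
endfacet
facet normal 0.715 0.547 0.435
outer loop
vertex 4.071 -0.074 -0.34
vertex 3.395 0.993 -0.57
vertex 3.703 0.085 0.065
endloop
endfacet
facet normal 0.266 -0.790 0.552
outer loop
vertex 4.071 -0.074 -0.34
vertex 3.703 0.085 0.065
vertex 3.534 -0.264 -0.353
endloop
endfacet
facet normal -0.267 0.790 -0.553
outer loop
vertex 3.395 0.993 -0.57
vertex 3.226 0.644 -0.987
vertex 2.858 0.803 -0.582
endloop
endfacet
facet normal -0.201 0.515 0.833
outer loop
vertex 3.395 0.993 -0.57
vertex 2.858 0.803 -0.582
vertex 3.703 0.085 0.065
endloop
endfacet
facet normal -0.201 0.515 0.833
outer loop
vertex 3.703 0.085 0.065
vertex 2.858 0.803 -0.582
vertex 3.166 -0.105 0.053
endloop
endfacet
facet normal 0.267 -0.790 0.552
outer loop
vertex 3.703 0.085 0.065
vertex 3.166 -0.105 0.053
vertex 3.534 -0.264 -0.353
endloop
endfacet
facet normal -0.266 0.790 -0.552
outer loop
vertex 2.858 0.803 -0.582
vertex 3.226 0.644 -0.987
vertex 2.689 0.454 -1.0
endloop
endfacet
facet normal -0.917 -0.033 0.398
outer loop
vertex 2.858 0.803 -0.582
vertex 2.689 0.454 -1.0
vertex 3.166 -0.105 0.053
endloop
endfacet
facet normal -0.917 -0.033 0.398
outer loop
vertex 3.166 -0.105 0.053
vertex 2.689 0.454 -1.0
vertex 2.997 -0.455 -0.365
endloop
endfacet
facet normal 0.268 -0.789 0.552
outer loop
vertex 3.166 -0.105 0.053
vertex 2.997 -0.455 -0.365
vertex 3.534 -0.264 -0.353
endloop
endfacet
facet normal -0.266 0.790 -0.552
outer loop
vertex 2.689 0.454 -1.0
vertex 3.226 0.644 -0.987
vertex 3.057 0.295 -1.405
endloop
endfacet
facet normal -0.715 -0.547 -0.435
outer loop
vertex 2.689 0.454 -1.0
vertex 3.057 0.295 -1.405
vertex 2.997 -0.455 -0.365
endloop
endfacet
facet normal -0.715 -0.547 -0.436
outer loop
vertex 2.997 -0.455 -0.365
vertex 3.057 0.295 -1.405
vertex 3.365 -0.613 -0.77
endloop
endfacet
facet normal 0.268 -0.789 0.552
outer loop
vertex 2.997 -0.455 -0.365
vertex 3.365 -0.613 -0.77
vertex 3.534 -0.264 -0.353
endloop
endfacet
facet normal -0.267 0.790 -0.552
outer loop
vertex 3.057 0.295 -1.405
vertex 3.226 0.644 -0.987
vertex 3.594 0.485 -1.393
endloop
endfacet
facet normal 0.201 -0.515 -0.833
outer loop
vertex 3.057 0.295 -1.405
vertex 3.594 0.485 -1.393
vertex 3.365 -0.613 -0.77
endloop
endfacet
facet normal 0.201 -0.515 -0.833
outer loop
vertex 3.365 -0.613 -0.77
vertex 3.594 0.485 -1.393
vertex 3.902 -0.423 -0.758
endloop
endfacet
facet normal 0.267 -0.790 0.553
outer loop
vertex 3.365 -0.613 -0.77
vertex 3.902 -0.423 -0.758
vertex 3.534 -0.264 -0.353
endloop
endfacet
facet normal -0.816 -0.242 -0.525
outer loop
vertex -0.44 -1.802 0.854
vertex -0.57 -0.812 0.599
vertex 0.712 -2.079 -0.806
endloop
endfacet
facet normal 0.127 -0.960 0.248
outer loop
vertex 2.09 -1.668 0.081
vertex -0.44 -1.802 0.854
vertex 0.712 -2.079 -0.806
endloop
endfacet
facet normal -0.816 -0.243 -0.525
outer loop
vertex 0.712 -2.079 -0.806
vertex -0.57 -0.812 0.599
vertex 0.582 -1.09 -1.062
endloop
endfacet
facet normal 0.565 -0.136 -0.814
outer loop
vertex 0.582 -1.09 -1.062
vertex 2.09 -1.668 0.081
vertex 0.712 -2.079 -0.806
endloop
endfacet
facet normal -0.565 0.136 0.814
outer loop
vertex -0.44 -1.802 0.854
vertex 0.808 -0.401 1.486
vertex -0.57 -0.812 0.599
endloop
endfacet
facet normal 0.127 -0.960 0.249
outer loop
vertex 0.938 -1.39 1.742
vertex -0.44 -1.802 0.854
vertex 2.09 -1.668 0.081
endloop
endfacet
facet normal -0.565 0.136 0.814
outer loop
vertex 0.938 -1.39 1.742
vertex 0.808 -0.401 1.486
vertex -0.44 -1.802 0.854
endloop
endfacet
facet normal -0.126 0.960 -0.248
outer loop
vertex -0.57 -0.812 0.599
vertex 0.808 -0.401 1.486
vertex 0.582 -1.09 -1.062
endloop
endfacet
facet normal 0.565 -0.135 -0.814
outer loop
vertex 1.96 -0.678 -0.174
vertex 2.09 -1.668 0.081
vertex 0.582 -1.09 -1.062
endloop
endfacet
facet normal -0.127 0.960 -0.248
outer loop
vertex 0.582 -1.09 -1.062
vertex 0.808 -0.401 1.486
vertex 1.96 -0.678 -0.174
endloop
endfacet
facet normal 0.816 0.242 0.525
outer loop
vertex 1.96 -0.678 -0.174
vertex 0.938 -1.39 1.742
vertex 2.09 -1.668 0.081
endloop
endfacet
facet normal 0.815 0.243 0.525
outer loop
vertex 0.808 -0.401 1.486
vertex 0.938 -1.39 1.742
vertex 1.96 -0.678 -0.174
endloop
endfacet

endsolid


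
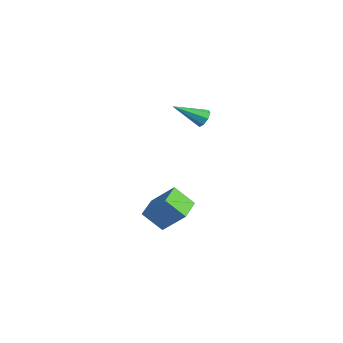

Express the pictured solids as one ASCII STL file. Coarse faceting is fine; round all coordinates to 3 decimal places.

solid 
facet normal 0.245 0.823 -0.512
outer loop
vertex 2.27 -0.631 3.039
vertex 1.707 -0.368 3.193
vertex 2.29 -0.377 3.457
endloop
endfacet
facet normal 0.861 -0.452 0.233
outer loop
vertex 2.27 -0.631 3.039
vertex 2.29 -0.377 3.457
vertex 1.213 -2.032 4.227
endloop
endfacet
facet normal 0.244 0.824 -0.512
outer loop
vertex 2.29 -0.377 3.457
vertex 1.707 -0.368 3.193
vertex 1.968 -0.118 3.72
endloop
endfacet
facet normal 0.616 -0.034 0.787
outer loop
vertex 2.29 -0.377 3.457
vertex 1.968 -0.118 3.72
vertex 1.213 -2.032 4.227
endloop
endfacet
facet normal 0.245 0.823 -0.512
outer loop
vertex 1.968 -0.118 3.72
vertex 1.707 -0.368 3.193
vertex 1.494 -0.005 3.675
endloop
endfacet
facet normal -0.028 0.266 0.963
outer loop
vertex 1.968 -0.118 3.72
vertex 1.494 -0.005 3.675
vertex 1.213 -2.032 4.227
endloop
endfacet
facet normal 0.245 0.823 -0.512
outer loop
vertex 1.494 -0.005 3.675
vertex 1.707 -0.368 3.193
vertex 1.144 -0.105 3.347
endloop
endfacet
facet normal -0.698 0.277 0.660
outer loop
vertex 1.494 -0.005 3.675
vertex 1.144 -0.105 3.347
vertex 1.213 -2.032 4.227
endloop
endfacet
facet normal 0.244 0.823 -0.514
outer loop
vertex 1.144 -0.105 3.347
vertex 1.707 -0.368 3.193
vertex 1.124 -0.36 2.929
endloop
endfacet
facet normal -0.998 -0.011 0.054
outer loop
vertex 1.144 -0.105 3.347
vertex 1.124 -0.36 2.929
vertex 1.213 -2.032 4.227
endloop
endfacet
facet normal 0.243 0.824 -0.512
outer loop
vertex 1.124 -0.36 2.929
vertex 1.707 -0.368 3.193
vertex 1.446 -0.619 2.665
endloop
endfacet
facet normal -0.753 -0.428 -0.499
outer loop
vertex 1.124 -0.36 2.929
vertex 1.446 -0.619 2.665
vertex 1.213 -2.032 4.227
endloop
endfacet
facet normal 0.244 0.823 -0.512
outer loop
vertex 1.446 -0.619 2.665
vertex 1.707 -0.368 3.193
vertex 1.92 -0.731 2.711
endloop
endfacet
facet normal -0.107 -0.729 -0.676
outer loop
vertex 1.446 -0.619 2.665
vertex 1.92 -0.731 2.711
vertex 1.213 -2.032 4.227
endloop
endfacet
facet normal 0.245 0.823 -0.512
outer loop
vertex 1.92 -0.731 2.711
vertex 1.707 -0.368 3.193
vertex 2.27 -0.631 3.039
endloop
endfacet
facet normal 0.561 -0.739 -0.373
outer loop
vertex 1.92 -0.731 2.711
vertex 2.27 -0.631 3.039
vertex 1.213 -2.032 4.227
endloop
endfacet
facet normal -0.412 -0.590 0.694
outer loop
vertex 2.33 -2.937 -2.456
vertex 1.106 -1.889 -2.292
vertex 1.302 -3.913 -3.896
endloop
endfacet
facet normal 0.756 -0.647 -0.101
outer loop
vertex 1.974 -2.951 -5.028
vertex 2.33 -2.937 -2.456
vertex 1.302 -3.913 -3.896
endloop
endfacet
facet normal -0.412 -0.590 0.694
outer loop
vertex 1.302 -3.913 -3.896
vertex 1.106 -1.889 -2.292
vertex 0.078 -2.865 -3.732
endloop
endfacet
facet normal -0.509 -0.483 -0.713
outer loop
vertex 0.078 -2.865 -3.732
vertex 1.974 -2.951 -5.028
vertex 1.302 -3.913 -3.896
endloop
endfacet
facet normal 0.509 0.483 0.713
outer loop
vertex 2.33 -2.937 -2.456
vertex 1.778 -0.927 -3.424
vertex 1.106 -1.889 -2.292
endloop
endfacet
facet normal 0.756 -0.647 -0.101
outer loop
vertex 3.002 -1.975 -3.588
vertex 2.33 -2.937 -2.456
vertex 1.974 -2.951 -5.028
endloop
endfacet
facet normal 0.509 0.483 0.713
outer loop
vertex 3.002 -1.975 -3.588
vertex 1.778 -0.927 -3.424
vertex 2.33 -2.937 -2.456
endloop
endfacet
facet normal -0.756 0.647 0.101
outer loop
vertex 1.106 -1.889 -2.292
vertex 1.778 -0.927 -3.424
vertex 0.078 -2.865 -3.732
endloop
endfacet
facet normal -0.509 -0.483 -0.713
outer loop
vertex 0.75 -1.903 -4.864
vertex 1.974 -2.951 -5.028
vertex 0.078 -2.865 -3.732
endloop
endfacet
facet normal -0.756 0.647 0.101
outer loop
vertex 0.078 -2.865 -3.732
vertex 1.778 -0.927 -3.424
vertex 0.75 -1.903 -4.864
endloop
endfacet
facet normal 0.412 0.590 -0.694
outer loop
vertex 0.75 -1.903 -4.864
vertex 3.002 -1.975 -3.588
vertex 1.974 -2.951 -5.028
endloop
endfacet
facet normal 0.412 0.590 -0.694
outer loop
vertex 1.778 -0.927 -3.424
vertex 3.002 -1.975 -3.588
vertex 0.75 -1.903 -4.864
endloop
endfacet

endsolid


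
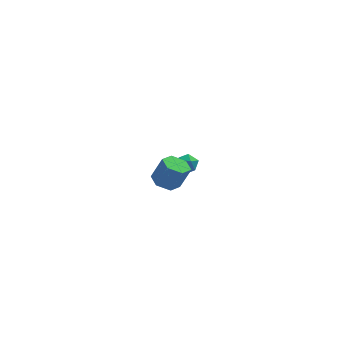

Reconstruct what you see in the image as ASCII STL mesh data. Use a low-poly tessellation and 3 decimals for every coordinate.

solid 
facet normal -0.389 0.074 -0.918
outer loop
vertex 0.233 -4.035 1.269
vertex -0.494 -3.876 1.59
vertex 0.017 -3.27 1.422
endloop
endfacet
facet normal 0.882 0.319 -0.348
outer loop
vertex 0.233 -4.035 1.269
vertex 0.017 -3.27 1.422
vertex 0.801 -4.144 2.61
endloop
endfacet
facet normal 0.882 0.318 -0.348
outer loop
vertex 0.801 -4.144 2.61
vertex 0.017 -3.27 1.422
vertex 0.585 -3.378 2.763
endloop
endfacet
facet normal 0.388 -0.074 0.919
outer loop
vertex 0.801 -4.144 2.61
vertex 0.585 -3.378 2.763
vertex 0.074 -3.984 2.93
endloop
endfacet
facet normal -0.389 0.074 -0.918
outer loop
vertex 0.017 -3.27 1.422
vertex -0.494 -3.876 1.59
vertex -0.71 -3.11 1.743
endloop
endfacet
facet normal 0.211 0.978 -0.010
outer loop
vertex 0.017 -3.27 1.422
vertex -0.71 -3.11 1.743
vertex 0.585 -3.378 2.763
endloop
endfacet
facet normal 0.210 0.978 -0.009
outer loop
vertex 0.585 -3.378 2.763
vertex -0.71 -3.11 1.743
vertex -0.142 -3.219 3.084
endloop
endfacet
facet normal 0.389 -0.075 0.918
outer loop
vertex 0.585 -3.378 2.763
vertex -0.142 -3.219 3.084
vertex 0.074 -3.984 2.93
endloop
endfacet
facet normal -0.388 0.074 -0.919
outer loop
vertex -0.71 -3.11 1.743
vertex -0.494 -3.876 1.59
vertex -1.221 -3.716 1.91
endloop
endfacet
facet normal -0.672 0.659 0.338
outer loop
vertex -0.71 -3.11 1.743
vertex -1.221 -3.716 1.91
vertex -0.142 -3.219 3.084
endloop
endfacet
facet normal -0.672 0.659 0.338
outer loop
vertex -0.142 -3.219 3.084
vertex -1.221 -3.716 1.91
vertex -0.653 -3.825 3.251
endloop
endfacet
facet normal 0.389 -0.075 0.918
outer loop
vertex -0.142 -3.219 3.084
vertex -0.653 -3.825 3.251
vertex 0.074 -3.984 2.93
endloop
endfacet
facet normal -0.388 0.074 -0.919
outer loop
vertex -1.221 -3.716 1.91
vertex -0.494 -3.876 1.59
vertex -1.005 -4.482 1.757
endloop
endfacet
facet normal -0.882 -0.318 0.348
outer loop
vertex -1.221 -3.716 1.91
vertex -1.005 -4.482 1.757
vertex -0.653 -3.825 3.251
endloop
endfacet
facet normal -0.882 -0.319 0.348
outer loop
vertex -0.653 -3.825 3.251
vertex -1.005 -4.482 1.757
vertex -0.437 -4.59 3.098
endloop
endfacet
facet normal 0.389 -0.074 0.918
outer loop
vertex -0.653 -3.825 3.251
vertex -0.437 -4.59 3.098
vertex 0.074 -3.984 2.93
endloop
endfacet
facet normal -0.389 0.075 -0.918
outer loop
vertex -1.005 -4.482 1.757
vertex -0.494 -3.876 1.59
vertex -0.278 -4.641 1.436
endloop
endfacet
facet normal -0.209 -0.978 0.010
outer loop
vertex -1.005 -4.482 1.757
vertex -0.278 -4.641 1.436
vertex -0.437 -4.59 3.098
endloop
endfacet
facet normal -0.211 -0.977 0.010
outer loop
vertex -0.437 -4.59 3.098
vertex -0.278 -4.641 1.436
vertex 0.29 -4.75 2.777
endloop
endfacet
facet normal 0.389 -0.074 0.918
outer loop
vertex -0.437 -4.59 3.098
vertex 0.29 -4.75 2.777
vertex 0.074 -3.984 2.93
endloop
endfacet
facet normal -0.389 0.075 -0.918
outer loop
vertex -0.278 -4.641 1.436
vertex -0.494 -3.876 1.59
vertex 0.233 -4.035 1.269
endloop
endfacet
facet normal 0.672 -0.659 -0.338
outer loop
vertex -0.278 -4.641 1.436
vertex 0.233 -4.035 1.269
vertex 0.29 -4.75 2.777
endloop
endfacet
facet normal 0.672 -0.659 -0.338
outer loop
vertex 0.29 -4.75 2.777
vertex 0.233 -4.035 1.269
vertex 0.801 -4.144 2.61
endloop
endfacet
facet normal 0.388 -0.074 0.919
outer loop
vertex 0.29 -4.75 2.777
vertex 0.801 -4.144 2.61
vertex 0.074 -3.984 2.93
endloop
endfacet
facet normal -0.486 0.390 0.782
outer loop
vertex 0.75 4.003 -1.925
vertex 0.674 3.339 -1.641
vertex 1.257 3.739 -1.478
endloop
endfacet
facet normal -0.013 0.855 0.519
outer loop
vertex 0.75 4.003 -1.925
vertex 1.257 3.739 -1.478
vertex 1.452 4.104 -2.074
endloop
endfacet
facet normal -0.175 0.970 -0.167
outer loop
vertex 0.75 4.003 -1.925
vertex 1.452 4.104 -2.074
vertex 0.99 3.929 -2.605
endloop
endfacet
facet normal -0.748 0.577 -0.327
outer loop
vertex 0.75 4.003 -1.925
vertex 0.99 3.929 -2.605
vertex 0.509 3.457 -2.338
endloop
endfacet
facet normal -0.941 0.219 0.260
outer loop
vertex 0.75 4.003 -1.925
vertex 0.509 3.457 -2.338
vertex 0.674 3.339 -1.641
endloop
endfacet
facet normal 0.632 0.551 0.544
outer loop
vertex 1.452 4.104 -2.074
vertex 1.257 3.739 -1.478
vertex 1.811 3.503 -1.882
endloop
endfacet
facet normal -0.133 -0.201 0.970
outer loop
vertex 1.257 3.739 -1.478
vertex 0.674 3.339 -1.641
vertex 1.33 3.031 -1.615
endloop
endfacet
facet normal -0.869 -0.479 0.125
outer loop
vertex 0.674 3.339 -1.641
vertex 0.509 3.457 -2.338
vertex 0.868 2.856 -2.146
endloop
endfacet
facet normal -0.557 0.102 -0.824
outer loop
vertex 0.509 3.457 -2.338
vertex 0.99 3.929 -2.605
vertex 1.063 3.221 -2.742
endloop
endfacet
facet normal 0.369 0.738 -0.564
outer loop
vertex 0.99 3.929 -2.605
vertex 1.452 4.104 -2.074
vertex 1.646 3.621 -2.579
endloop
endfacet
facet normal 0.748 -0.577 0.327
outer loop
vertex 1.57 2.957 -2.295
vertex 1.811 3.503 -1.882
vertex 1.33 3.031 -1.615
endloop
endfacet
facet normal 0.175 -0.970 0.167
outer loop
vertex 1.57 2.957 -2.295
vertex 1.33 3.031 -1.615
vertex 0.868 2.856 -2.146
endloop
endfacet
facet normal 0.013 -0.855 -0.519
outer loop
vertex 1.57 2.957 -2.295
vertex 0.868 2.856 -2.146
vertex 1.063 3.221 -2.742
endloop
endfacet
facet normal 0.486 -0.390 -0.782
outer loop
vertex 1.57 2.957 -2.295
vertex 1.063 3.221 -2.742
vertex 1.646 3.621 -2.579
endloop
endfacet
facet normal 0.941 -0.219 -0.260
outer loop
vertex 1.57 2.957 -2.295
vertex 1.646 3.621 -2.579
vertex 1.811 3.503 -1.882
endloop
endfacet
facet normal 0.557 -0.102 0.824
outer loop
vertex 1.33 3.031 -1.615
vertex 1.811 3.503 -1.882
vertex 1.257 3.739 -1.478
endloop
endfacet
facet normal -0.369 -0.738 0.564
outer loop
vertex 0.868 2.856 -2.146
vertex 1.33 3.031 -1.615
vertex 0.674 3.339 -1.641
endloop
endfacet
facet normal -0.632 -0.551 -0.544
outer loop
vertex 1.063 3.221 -2.742
vertex 0.868 2.856 -2.146
vertex 0.509 3.457 -2.338
endloop
endfacet
facet normal 0.133 0.201 -0.970
outer loop
vertex 1.646 3.621 -2.579
vertex 1.063 3.221 -2.742
vertex 0.99 3.929 -2.605
endloop
endfacet
facet normal 0.869 0.479 -0.125
outer loop
vertex 1.811 3.503 -1.882
vertex 1.646 3.621 -2.579
vertex 1.452 4.104 -2.074
endloop
endfacet

endsolid


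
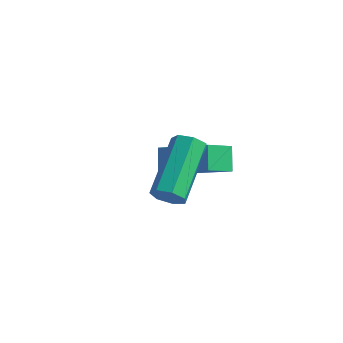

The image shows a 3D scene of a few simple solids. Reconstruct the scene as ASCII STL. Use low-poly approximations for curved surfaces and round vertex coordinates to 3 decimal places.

solid 
facet normal -0.376 0.568 0.732
outer loop
vertex -4.638 3.361 -3.362
vertex -2.876 3.309 -2.416
vertex -4.338 4.217 -3.872
endloop
endfacet
facet normal -0.881 0.027 -0.472
outer loop
vertex -4.004 3.711 -4.524
vertex -4.638 3.361 -3.362
vertex -4.338 4.217 -3.872
endloop
endfacet
facet normal -0.376 0.568 0.732
outer loop
vertex -4.338 4.217 -3.872
vertex -2.876 3.309 -2.416
vertex -2.577 4.165 -2.927
endloop
endfacet
facet normal 0.288 0.822 -0.491
outer loop
vertex -2.577 4.165 -2.927
vertex -4.004 3.711 -4.524
vertex -4.338 4.217 -3.872
endloop
endfacet
facet normal -0.288 -0.822 0.491
outer loop
vertex -4.638 3.361 -3.362
vertex -2.542 2.803 -3.068
vertex -2.876 3.309 -2.416
endloop
endfacet
facet normal -0.881 0.025 -0.473
outer loop
vertex -4.303 2.855 -4.013
vertex -4.638 3.361 -3.362
vertex -4.004 3.711 -4.524
endloop
endfacet
facet normal -0.288 -0.822 0.491
outer loop
vertex -4.303 2.855 -4.013
vertex -2.542 2.803 -3.068
vertex -4.638 3.361 -3.362
endloop
endfacet
facet normal 0.881 -0.026 0.472
outer loop
vertex -2.876 3.309 -2.416
vertex -2.542 2.803 -3.068
vertex -2.577 4.165 -2.927
endloop
endfacet
facet normal 0.288 0.822 -0.491
outer loop
vertex -2.242 3.659 -3.578
vertex -4.004 3.711 -4.524
vertex -2.577 4.165 -2.927
endloop
endfacet
facet normal 0.880 -0.026 0.474
outer loop
vertex -2.577 4.165 -2.927
vertex -2.542 2.803 -3.068
vertex -2.242 3.659 -3.578
endloop
endfacet
facet normal 0.376 -0.568 -0.732
outer loop
vertex -2.242 3.659 -3.578
vertex -4.303 2.855 -4.013
vertex -4.004 3.711 -4.524
endloop
endfacet
facet normal 0.376 -0.568 -0.732
outer loop
vertex -2.542 2.803 -3.068
vertex -4.303 2.855 -4.013
vertex -2.242 3.659 -3.578
endloop
endfacet
facet normal 0.211 -0.858 -0.468
outer loop
vertex -1.662 -0.439 -1.339
vertex -1.905 -0.261 -1.775
vertex -1.396 -0.211 -1.637
endloop
endfacet
facet normal 0.788 -0.134 0.601
outer loop
vertex -1.662 -0.439 -1.339
vertex -1.396 -0.211 -1.637
vertex -2.091 1.303 -0.389
endloop
endfacet
facet normal 0.789 -0.133 0.600
outer loop
vertex -2.091 1.303 -0.389
vertex -1.396 -0.211 -1.637
vertex -1.826 1.531 -0.687
endloop
endfacet
facet normal -0.211 0.858 0.468
outer loop
vertex -2.091 1.303 -0.389
vertex -1.826 1.531 -0.687
vertex -2.335 1.481 -0.825
endloop
endfacet
facet normal 0.211 -0.857 -0.469
outer loop
vertex -1.396 -0.211 -1.637
vertex -1.905 -0.261 -1.775
vertex -1.514 -0.02 -2.039
endloop
endfacet
facet normal 0.943 0.305 -0.132
outer loop
vertex -1.396 -0.211 -1.637
vertex -1.514 -0.02 -2.039
vertex -1.826 1.531 -0.687
endloop
endfacet
facet normal 0.944 0.304 -0.131
outer loop
vertex -1.826 1.531 -0.687
vertex -1.514 -0.02 -2.039
vertex -1.943 1.721 -1.089
endloop
endfacet
facet normal -0.211 0.859 0.467
outer loop
vertex -1.826 1.531 -0.687
vertex -1.943 1.721 -1.089
vertex -2.335 1.481 -0.825
endloop
endfacet
facet normal 0.212 -0.858 -0.469
outer loop
vertex -1.514 -0.02 -2.039
vertex -1.905 -0.261 -1.775
vertex -1.926 -0.011 -2.242
endloop
endfacet
facet normal 0.388 0.513 -0.765
outer loop
vertex -1.514 -0.02 -2.039
vertex -1.926 -0.011 -2.242
vertex -1.943 1.721 -1.089
endloop
endfacet
facet normal 0.389 0.513 -0.765
outer loop
vertex -1.943 1.721 -1.089
vertex -1.926 -0.011 -2.242
vertex -2.356 1.731 -1.292
endloop
endfacet
facet normal -0.210 0.858 0.469
outer loop
vertex -1.943 1.721 -1.089
vertex -2.356 1.731 -1.292
vertex -2.335 1.481 -0.825
endloop
endfacet
facet normal 0.212 -0.858 -0.469
outer loop
vertex -1.926 -0.011 -2.242
vertex -1.905 -0.261 -1.775
vertex -2.323 -0.19 -2.094
endloop
endfacet
facet normal -0.458 0.336 -0.823
outer loop
vertex -1.926 -0.011 -2.242
vertex -2.323 -0.19 -2.094
vertex -2.356 1.731 -1.292
endloop
endfacet
facet normal -0.459 0.336 -0.823
outer loop
vertex -2.356 1.731 -1.292
vertex -2.323 -0.19 -2.094
vertex -2.752 1.552 -1.144
endloop
endfacet
facet normal -0.212 0.857 0.469
outer loop
vertex -2.356 1.731 -1.292
vertex -2.752 1.552 -1.144
vertex -2.335 1.481 -0.825
endloop
endfacet
facet normal 0.211 -0.858 -0.468
outer loop
vertex -2.323 -0.19 -2.094
vertex -1.905 -0.261 -1.775
vertex -2.405 -0.422 -1.705
endloop
endfacet
facet normal -0.961 -0.095 -0.259
outer loop
vertex -2.323 -0.19 -2.094
vertex -2.405 -0.422 -1.705
vertex -2.752 1.552 -1.144
endloop
endfacet
facet normal -0.961 -0.095 -0.262
outer loop
vertex -2.752 1.552 -1.144
vertex -2.405 -0.422 -1.705
vertex -2.835 1.319 -0.755
endloop
endfacet
facet normal -0.212 0.858 0.468
outer loop
vertex -2.752 1.552 -1.144
vertex -2.835 1.319 -0.755
vertex -2.335 1.481 -0.825
endloop
endfacet
facet normal 0.211 -0.858 -0.468
outer loop
vertex -2.405 -0.422 -1.705
vertex -1.905 -0.261 -1.775
vertex -2.111 -0.533 -1.369
endloop
endfacet
facet normal -0.739 -0.454 0.497
outer loop
vertex -2.405 -0.422 -1.705
vertex -2.111 -0.533 -1.369
vertex -2.835 1.319 -0.755
endloop
endfacet
facet normal -0.739 -0.454 0.498
outer loop
vertex -2.835 1.319 -0.755
vertex -2.111 -0.533 -1.369
vertex -2.541 1.209 -0.419
endloop
endfacet
facet normal -0.213 0.858 0.467
outer loop
vertex -2.835 1.319 -0.755
vertex -2.541 1.209 -0.419
vertex -2.335 1.481 -0.825
endloop
endfacet
facet normal 0.211 -0.858 -0.468
outer loop
vertex -2.111 -0.533 -1.369
vertex -1.905 -0.261 -1.775
vertex -1.662 -0.439 -1.339
endloop
endfacet
facet normal 0.040 -0.471 0.881
outer loop
vertex -2.111 -0.533 -1.369
vertex -1.662 -0.439 -1.339
vertex -2.541 1.209 -0.419
endloop
endfacet
facet normal 0.040 -0.471 0.881
outer loop
vertex -2.541 1.209 -0.419
vertex -1.662 -0.439 -1.339
vertex -2.091 1.303 -0.389
endloop
endfacet
facet normal -0.210 0.858 0.468
outer loop
vertex -2.541 1.209 -0.419
vertex -2.091 1.303 -0.389
vertex -2.335 1.481 -0.825
endloop
endfacet

endsolid


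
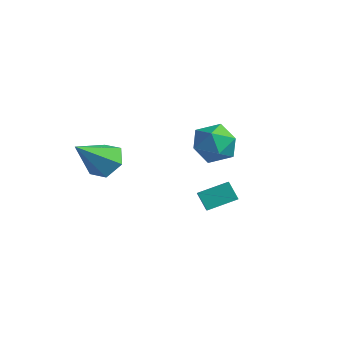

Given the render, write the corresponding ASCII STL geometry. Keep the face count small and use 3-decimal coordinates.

solid 
facet normal 0.071 0.724 -0.686
outer loop
vertex -0.848 -1.33 -0.424
vertex -1.748 -1.405 -0.596
vertex -1.45 -0.822 0.05
endloop
endfacet
facet normal 0.674 0.120 0.729
outer loop
vertex -0.848 -1.33 -0.424
vertex -1.45 -0.822 0.05
vertex -1.892 -2.875 0.796
endloop
endfacet
facet normal 0.071 0.724 -0.686
outer loop
vertex -1.45 -0.822 0.05
vertex -1.748 -1.405 -0.596
vertex -2.351 -0.897 -0.122
endloop
endfacet
facet normal -0.204 0.373 0.905
outer loop
vertex -1.45 -0.822 0.05
vertex -2.351 -0.897 -0.122
vertex -1.892 -2.875 0.796
endloop
endfacet
facet normal 0.071 0.724 -0.686
outer loop
vertex -2.351 -0.897 -0.122
vertex -1.748 -1.405 -0.596
vertex -2.649 -1.48 -0.768
endloop
endfacet
facet normal -0.904 -0.011 0.427
outer loop
vertex -2.351 -0.897 -0.122
vertex -2.649 -1.48 -0.768
vertex -1.892 -2.875 0.796
endloop
endfacet
facet normal 0.071 0.724 -0.686
outer loop
vertex -2.649 -1.48 -0.768
vertex -1.748 -1.405 -0.596
vertex -2.046 -1.988 -1.242
endloop
endfacet
facet normal -0.726 -0.649 -0.228
outer loop
vertex -2.649 -1.48 -0.768
vertex -2.046 -1.988 -1.242
vertex -1.892 -2.875 0.796
endloop
endfacet
facet normal 0.070 0.724 -0.686
outer loop
vertex -2.046 -1.988 -1.242
vertex -1.748 -1.405 -0.596
vertex -1.146 -1.913 -1.071
endloop
endfacet
facet normal 0.152 -0.902 -0.404
outer loop
vertex -2.046 -1.988 -1.242
vertex -1.146 -1.913 -1.071
vertex -1.892 -2.875 0.796
endloop
endfacet
facet normal 0.071 0.725 -0.685
outer loop
vertex -1.146 -1.913 -1.071
vertex -1.748 -1.405 -0.596
vertex -0.848 -1.33 -0.424
endloop
endfacet
facet normal 0.852 -0.518 0.074
outer loop
vertex -1.146 -1.913 -1.071
vertex -0.848 -1.33 -0.424
vertex -1.892 -2.875 0.796
endloop
endfacet
facet normal -0.639 0.051 0.767
outer loop
vertex 2.817 -0.732 -0.68
vertex 3.443 0.353 -0.231
vertex 2.136 -0.086 -1.29
endloop
endfacet
facet normal -0.471 -0.815 -0.337
outer loop
vertex 2.717 -0.133 -1.989
vertex 2.817 -0.732 -0.68
vertex 2.136 -0.086 -1.29
endloop
endfacet
facet normal -0.639 0.051 0.767
outer loop
vertex 2.136 -0.086 -1.29
vertex 3.443 0.353 -0.231
vertex 2.761 0.998 -0.842
endloop
endfacet
facet normal -0.609 0.576 -0.545
outer loop
vertex 2.761 0.998 -0.842
vertex 2.717 -0.133 -1.989
vertex 2.136 -0.086 -1.29
endloop
endfacet
facet normal 0.609 -0.577 0.545
outer loop
vertex 2.817 -0.732 -0.68
vertex 4.024 0.306 -0.93
vertex 3.443 0.353 -0.231
endloop
endfacet
facet normal -0.469 -0.816 -0.338
outer loop
vertex 3.399 -0.778 -1.378
vertex 2.817 -0.732 -0.68
vertex 2.717 -0.133 -1.989
endloop
endfacet
facet normal 0.609 -0.576 0.545
outer loop
vertex 3.399 -0.778 -1.378
vertex 4.024 0.306 -0.93
vertex 2.817 -0.732 -0.68
endloop
endfacet
facet normal 0.470 0.816 0.336
outer loop
vertex 3.443 0.353 -0.231
vertex 4.024 0.306 -0.93
vertex 2.761 0.998 -0.842
endloop
endfacet
facet normal -0.608 0.577 -0.545
outer loop
vertex 3.343 0.952 -1.54
vertex 2.717 -0.133 -1.989
vertex 2.761 0.998 -0.842
endloop
endfacet
facet normal 0.470 0.815 0.338
outer loop
vertex 2.761 0.998 -0.842
vertex 4.024 0.306 -0.93
vertex 3.343 0.952 -1.54
endloop
endfacet
facet normal 0.639 -0.051 -0.767
outer loop
vertex 3.343 0.952 -1.54
vertex 3.399 -0.778 -1.378
vertex 2.717 -0.133 -1.989
endloop
endfacet
facet normal 0.639 -0.051 -0.768
outer loop
vertex 4.024 0.306 -0.93
vertex 3.399 -0.778 -1.378
vertex 3.343 0.952 -1.54
endloop
endfacet
facet normal -0.787 0.264 -0.557
outer loop
vertex 0.544 2.664 -0.852
vertex -0.017 1.842 -0.45
vertex -0.041 2.797 0.037
endloop
endfacet
facet normal -0.395 0.835 -0.384
outer loop
vertex 0.544 2.664 -0.852
vertex -0.041 2.797 0.037
vertex 0.938 3.229 -0.03
endloop
endfacet
facet normal 0.268 0.729 -0.630
outer loop
vertex 0.544 2.664 -0.852
vertex 0.938 3.229 -0.03
vertex 1.568 2.541 -0.559
endloop
endfacet
facet normal 0.284 0.094 -0.954
outer loop
vertex 0.544 2.664 -0.852
vertex 1.568 2.541 -0.559
vertex 0.978 1.684 -0.819
endloop
endfacet
facet normal -0.368 -0.194 -0.909
outer loop
vertex 0.544 2.664 -0.852
vertex 0.978 1.684 -0.819
vertex -0.017 1.842 -0.45
endloop
endfacet
facet normal -0.363 0.872 0.328
outer loop
vertex 0.938 3.229 -0.03
vertex -0.041 2.797 0.037
vertex 0.622 2.756 0.879
endloop
endfacet
facet normal -0.998 -0.050 0.048
outer loop
vertex -0.041 2.797 0.037
vertex -0.017 1.842 -0.45
vertex 0.032 1.899 0.619
endloop
endfacet
facet normal -0.319 -0.791 -0.522
outer loop
vertex -0.017 1.842 -0.45
vertex 0.978 1.684 -0.819
vertex 0.662 1.211 0.09
endloop
endfacet
facet normal 0.735 -0.326 -0.595
outer loop
vertex 0.978 1.684 -0.819
vertex 1.568 2.541 -0.559
vertex 1.641 1.643 0.023
endloop
endfacet
facet normal 0.708 0.702 -0.070
outer loop
vertex 1.568 2.541 -0.559
vertex 0.938 3.229 -0.03
vertex 1.617 2.598 0.51
endloop
endfacet
facet normal -0.284 -0.094 0.954
outer loop
vertex 1.056 1.776 0.912
vertex 0.622 2.756 0.879
vertex 0.032 1.899 0.619
endloop
endfacet
facet normal -0.268 -0.729 0.630
outer loop
vertex 1.056 1.776 0.912
vertex 0.032 1.899 0.619
vertex 0.662 1.211 0.09
endloop
endfacet
facet normal 0.395 -0.835 0.384
outer loop
vertex 1.056 1.776 0.912
vertex 0.662 1.211 0.09
vertex 1.641 1.643 0.023
endloop
endfacet
facet normal 0.787 -0.264 0.557
outer loop
vertex 1.056 1.776 0.912
vertex 1.641 1.643 0.023
vertex 1.617 2.598 0.51
endloop
endfacet
facet normal 0.368 0.194 0.909
outer loop
vertex 1.056 1.776 0.912
vertex 1.617 2.598 0.51
vertex 0.622 2.756 0.879
endloop
endfacet
facet normal -0.735 0.326 0.595
outer loop
vertex 0.032 1.899 0.619
vertex 0.622 2.756 0.879
vertex -0.041 2.797 0.037
endloop
endfacet
facet normal -0.708 -0.702 0.070
outer loop
vertex 0.662 1.211 0.09
vertex 0.032 1.899 0.619
vertex -0.017 1.842 -0.45
endloop
endfacet
facet normal 0.363 -0.872 -0.328
outer loop
vertex 1.641 1.643 0.023
vertex 0.662 1.211 0.09
vertex 0.978 1.684 -0.819
endloop
endfacet
facet normal 0.998 0.050 -0.048
outer loop
vertex 1.617 2.598 0.51
vertex 1.641 1.643 0.023
vertex 1.568 2.541 -0.559
endloop
endfacet
facet normal 0.319 0.791 0.522
outer loop
vertex 0.622 2.756 0.879
vertex 1.617 2.598 0.51
vertex 0.938 3.229 -0.03
endloop
endfacet

endsolid


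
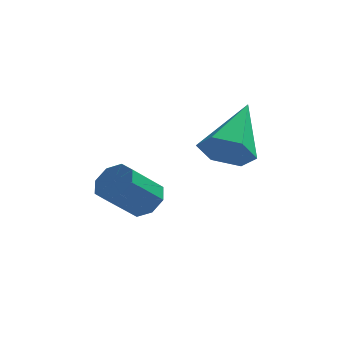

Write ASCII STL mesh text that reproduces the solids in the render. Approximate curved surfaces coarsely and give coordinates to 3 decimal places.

solid 
facet normal 0.514 0.509 -0.690
outer loop
vertex 0.715 3.463 0.412
vertex 0.168 3.355 -0.075
vertex 0.327 3.875 0.427
endloop
endfacet
facet normal 0.516 0.459 0.723
outer loop
vertex 0.715 3.463 0.412
vertex 0.327 3.875 0.427
vertex -0.081 2.673 1.482
endloop
endfacet
facet normal 0.515 0.460 0.723
outer loop
vertex -0.081 2.673 1.482
vertex 0.327 3.875 0.427
vertex -0.47 3.085 1.497
endloop
endfacet
facet normal -0.514 -0.510 0.690
outer loop
vertex -0.081 2.673 1.482
vertex -0.47 3.085 1.497
vertex -0.628 2.565 0.995
endloop
endfacet
facet normal 0.514 0.509 -0.690
outer loop
vertex 0.327 3.875 0.427
vertex 0.168 3.355 -0.075
vertex -0.154 3.982 0.148
endloop
endfacet
facet normal -0.121 0.839 0.530
outer loop
vertex 0.327 3.875 0.427
vertex -0.154 3.982 0.148
vertex -0.47 3.085 1.497
endloop
endfacet
facet normal -0.121 0.839 0.530
outer loop
vertex -0.47 3.085 1.497
vertex -0.154 3.982 0.148
vertex -0.951 3.192 1.218
endloop
endfacet
facet normal -0.514 -0.510 0.690
outer loop
vertex -0.47 3.085 1.497
vertex -0.951 3.192 1.218
vertex -0.628 2.565 0.995
endloop
endfacet
facet normal 0.513 0.509 -0.691
outer loop
vertex -0.154 3.982 0.148
vertex 0.168 3.355 -0.075
vertex -0.447 3.722 -0.261
endloop
endfacet
facet normal -0.685 0.728 0.028
outer loop
vertex -0.154 3.982 0.148
vertex -0.447 3.722 -0.261
vertex -0.951 3.192 1.218
endloop
endfacet
facet normal -0.686 0.727 0.027
outer loop
vertex -0.951 3.192 1.218
vertex -0.447 3.722 -0.261
vertex -1.243 2.932 0.808
endloop
endfacet
facet normal -0.514 -0.510 0.690
outer loop
vertex -0.951 3.192 1.218
vertex -1.243 2.932 0.808
vertex -0.628 2.565 0.995
endloop
endfacet
facet normal 0.513 0.511 -0.690
outer loop
vertex -0.447 3.722 -0.261
vertex 0.168 3.355 -0.075
vertex -0.379 3.247 -0.562
endloop
endfacet
facet normal -0.850 0.190 -0.492
outer loop
vertex -0.447 3.722 -0.261
vertex -0.379 3.247 -0.562
vertex -1.243 2.932 0.808
endloop
endfacet
facet normal -0.850 0.189 -0.492
outer loop
vertex -1.243 2.932 0.808
vertex -0.379 3.247 -0.562
vertex -1.175 2.457 0.508
endloop
endfacet
facet normal -0.514 -0.509 0.690
outer loop
vertex -1.243 2.932 0.808
vertex -1.175 2.457 0.508
vertex -0.628 2.565 0.995
endloop
endfacet
facet normal 0.514 0.510 -0.690
outer loop
vertex -0.379 3.247 -0.562
vertex 0.168 3.355 -0.075
vertex 0.01 2.835 -0.577
endloop
endfacet
facet normal -0.515 -0.460 -0.723
outer loop
vertex -0.379 3.247 -0.562
vertex 0.01 2.835 -0.577
vertex -1.175 2.457 0.508
endloop
endfacet
facet normal -0.516 -0.459 -0.723
outer loop
vertex -1.175 2.457 0.508
vertex 0.01 2.835 -0.577
vertex -0.787 2.045 0.493
endloop
endfacet
facet normal -0.514 -0.509 0.690
outer loop
vertex -1.175 2.457 0.508
vertex -0.787 2.045 0.493
vertex -0.628 2.565 0.995
endloop
endfacet
facet normal 0.514 0.510 -0.690
outer loop
vertex 0.01 2.835 -0.577
vertex 0.168 3.355 -0.075
vertex 0.491 2.728 -0.298
endloop
endfacet
facet normal 0.121 -0.839 -0.530
outer loop
vertex 0.01 2.835 -0.577
vertex 0.491 2.728 -0.298
vertex -0.787 2.045 0.493
endloop
endfacet
facet normal 0.121 -0.839 -0.530
outer loop
vertex -0.787 2.045 0.493
vertex 0.491 2.728 -0.298
vertex -0.306 1.938 0.772
endloop
endfacet
facet normal -0.514 -0.509 0.690
outer loop
vertex -0.787 2.045 0.493
vertex -0.306 1.938 0.772
vertex -0.628 2.565 0.995
endloop
endfacet
facet normal 0.514 0.510 -0.690
outer loop
vertex 0.491 2.728 -0.298
vertex 0.168 3.355 -0.075
vertex 0.783 2.988 0.112
endloop
endfacet
facet normal 0.685 -0.728 -0.027
outer loop
vertex 0.491 2.728 -0.298
vertex 0.783 2.988 0.112
vertex -0.306 1.938 0.772
endloop
endfacet
facet normal 0.685 -0.728 -0.028
outer loop
vertex -0.306 1.938 0.772
vertex 0.783 2.988 0.112
vertex -0.013 2.198 1.181
endloop
endfacet
facet normal -0.513 -0.509 0.691
outer loop
vertex -0.306 1.938 0.772
vertex -0.013 2.198 1.181
vertex -0.628 2.565 0.995
endloop
endfacet
facet normal 0.514 0.509 -0.690
outer loop
vertex 0.783 2.988 0.112
vertex 0.168 3.355 -0.075
vertex 0.715 3.463 0.412
endloop
endfacet
facet normal 0.849 -0.189 0.493
outer loop
vertex 0.783 2.988 0.112
vertex 0.715 3.463 0.412
vertex -0.013 2.198 1.181
endloop
endfacet
facet normal 0.850 -0.190 0.492
outer loop
vertex -0.013 2.198 1.181
vertex 0.715 3.463 0.412
vertex -0.081 2.673 1.482
endloop
endfacet
facet normal -0.513 -0.511 0.690
outer loop
vertex -0.013 2.198 1.181
vertex -0.081 2.673 1.482
vertex -0.628 2.565 0.995
endloop
endfacet
facet normal -0.195 -0.827 -0.527
outer loop
vertex 3.269 1.41 3.346
vertex 2.768 1.899 2.765
vertex 3.658 1.785 2.614
endloop
endfacet
facet normal 0.896 -0.078 0.436
outer loop
vertex 3.269 1.41 3.346
vertex 3.658 1.785 2.614
vertex 3.192 3.701 3.915
endloop
endfacet
facet normal -0.195 -0.827 -0.527
outer loop
vertex 3.658 1.785 2.614
vertex 2.768 1.899 2.765
vertex 3.157 2.274 2.033
endloop
endfacet
facet normal 0.830 0.437 -0.347
outer loop
vertex 3.658 1.785 2.614
vertex 3.157 2.274 2.033
vertex 3.192 3.701 3.915
endloop
endfacet
facet normal -0.195 -0.827 -0.527
outer loop
vertex 3.157 2.274 2.033
vertex 2.768 1.899 2.765
vertex 2.267 2.388 2.183
endloop
endfacet
facet normal 0.000 0.797 -0.604
outer loop
vertex 3.157 2.274 2.033
vertex 2.267 2.388 2.183
vertex 3.192 3.701 3.915
endloop
endfacet
facet normal -0.194 -0.827 -0.528
outer loop
vertex 2.267 2.388 2.183
vertex 2.768 1.899 2.765
vertex 1.878 2.012 2.915
endloop
endfacet
facet normal -0.764 0.640 -0.077
outer loop
vertex 2.267 2.388 2.183
vertex 1.878 2.012 2.915
vertex 3.192 3.701 3.915
endloop
endfacet
facet normal -0.194 -0.827 -0.528
outer loop
vertex 1.878 2.012 2.915
vertex 2.768 1.899 2.765
vertex 2.379 1.523 3.497
endloop
endfacet
facet normal -0.698 0.125 0.706
outer loop
vertex 1.878 2.012 2.915
vertex 2.379 1.523 3.497
vertex 3.192 3.701 3.915
endloop
endfacet
facet normal -0.195 -0.827 -0.528
outer loop
vertex 2.379 1.523 3.497
vertex 2.768 1.899 2.765
vertex 3.269 1.41 3.346
endloop
endfacet
facet normal 0.134 -0.235 0.963
outer loop
vertex 2.379 1.523 3.497
vertex 3.269 1.41 3.346
vertex 3.192 3.701 3.915
endloop
endfacet

endsolid


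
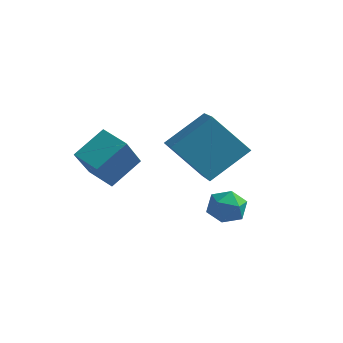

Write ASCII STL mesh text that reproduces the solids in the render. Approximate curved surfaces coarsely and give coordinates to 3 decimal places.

solid 
facet normal -0.928 0.292 0.231
outer loop
vertex -2.968 -2.007 2.887
vertex -2.384 -0.837 3.756
vertex -2.988 -0.868 1.366
endloop
endfacet
facet normal -0.372 -0.745 -0.553
outer loop
vertex -1.856 -1.223 1.084
vertex -2.968 -2.007 2.887
vertex -2.988 -0.868 1.366
endloop
endfacet
facet normal -0.928 0.291 0.231
outer loop
vertex -2.988 -0.868 1.366
vertex -2.384 -0.837 3.756
vertex -2.405 0.302 2.235
endloop
endfacet
facet normal -0.011 0.600 -0.800
outer loop
vertex -2.405 0.302 2.235
vertex -1.856 -1.223 1.084
vertex -2.988 -0.868 1.366
endloop
endfacet
facet normal 0.011 -0.600 0.800
outer loop
vertex -2.968 -2.007 2.887
vertex -1.252 -1.192 3.474
vertex -2.384 -0.837 3.756
endloop
endfacet
facet normal -0.371 -0.746 -0.553
outer loop
vertex -1.835 -2.362 2.605
vertex -2.968 -2.007 2.887
vertex -1.856 -1.223 1.084
endloop
endfacet
facet normal 0.011 -0.600 0.800
outer loop
vertex -1.835 -2.362 2.605
vertex -1.252 -1.192 3.474
vertex -2.968 -2.007 2.887
endloop
endfacet
facet normal 0.372 0.746 0.553
outer loop
vertex -2.384 -0.837 3.756
vertex -1.252 -1.192 3.474
vertex -2.405 0.302 2.235
endloop
endfacet
facet normal -0.011 0.600 -0.800
outer loop
vertex -1.272 -0.053 1.953
vertex -1.856 -1.223 1.084
vertex -2.405 0.302 2.235
endloop
endfacet
facet normal 0.371 0.746 0.553
outer loop
vertex -2.405 0.302 2.235
vertex -1.252 -1.192 3.474
vertex -1.272 -0.053 1.953
endloop
endfacet
facet normal 0.928 -0.292 -0.231
outer loop
vertex -1.272 -0.053 1.953
vertex -1.835 -2.362 2.605
vertex -1.856 -1.223 1.084
endloop
endfacet
facet normal 0.928 -0.291 -0.230
outer loop
vertex -1.252 -1.192 3.474
vertex -1.835 -2.362 2.605
vertex -1.272 -0.053 1.953
endloop
endfacet
facet normal -0.790 0.593 0.157
outer loop
vertex 1.266 0.909 -0.357
vertex 1.247 0.673 0.439
vertex 1.697 1.333 0.212
endloop
endfacet
facet normal -0.371 0.857 -0.357
outer loop
vertex 1.266 0.909 -0.357
vertex 1.697 1.333 0.212
vertex 2.036 1.171 -0.529
endloop
endfacet
facet normal -0.320 0.367 -0.874
outer loop
vertex 1.266 0.909 -0.357
vertex 2.036 1.171 -0.529
vertex 1.795 0.41 -0.76
endloop
endfacet
facet normal -0.706 -0.201 -0.679
outer loop
vertex 1.266 0.909 -0.357
vertex 1.795 0.41 -0.76
vertex 1.308 0.102 -0.162
endloop
endfacet
facet normal -0.997 -0.062 -0.042
outer loop
vertex 1.266 0.909 -0.357
vertex 1.308 0.102 -0.162
vertex 1.247 0.673 0.439
endloop
endfacet
facet normal 0.278 0.957 -0.082
outer loop
vertex 2.036 1.171 -0.529
vertex 1.697 1.333 0.212
vertex 2.492 1.098 0.162
endloop
endfacet
facet normal -0.399 0.529 0.749
outer loop
vertex 1.697 1.333 0.212
vertex 1.247 0.673 0.439
vertex 2.005 0.79 0.76
endloop
endfacet
facet normal -0.733 -0.529 0.428
outer loop
vertex 1.247 0.673 0.439
vertex 1.308 0.102 -0.162
vertex 1.764 0.029 0.529
endloop
endfacet
facet normal -0.261 -0.755 -0.601
outer loop
vertex 1.308 0.102 -0.162
vertex 1.795 0.41 -0.76
vertex 2.103 -0.133 -0.212
endloop
endfacet
facet normal 0.363 0.163 -0.917
outer loop
vertex 1.795 0.41 -0.76
vertex 2.036 1.171 -0.529
vertex 2.553 0.527 -0.439
endloop
endfacet
facet normal 0.706 0.201 0.679
outer loop
vertex 2.534 0.291 0.357
vertex 2.492 1.098 0.162
vertex 2.005 0.79 0.76
endloop
endfacet
facet normal 0.320 -0.367 0.874
outer loop
vertex 2.534 0.291 0.357
vertex 2.005 0.79 0.76
vertex 1.764 0.029 0.529
endloop
endfacet
facet normal 0.371 -0.857 0.357
outer loop
vertex 2.534 0.291 0.357
vertex 1.764 0.029 0.529
vertex 2.103 -0.133 -0.212
endloop
endfacet
facet normal 0.790 -0.593 -0.157
outer loop
vertex 2.534 0.291 0.357
vertex 2.103 -0.133 -0.212
vertex 2.553 0.527 -0.439
endloop
endfacet
facet normal 0.997 0.062 0.042
outer loop
vertex 2.534 0.291 0.357
vertex 2.553 0.527 -0.439
vertex 2.492 1.098 0.162
endloop
endfacet
facet normal 0.261 0.755 0.601
outer loop
vertex 2.005 0.79 0.76
vertex 2.492 1.098 0.162
vertex 1.697 1.333 0.212
endloop
endfacet
facet normal -0.363 -0.163 0.917
outer loop
vertex 1.764 0.029 0.529
vertex 2.005 0.79 0.76
vertex 1.247 0.673 0.439
endloop
endfacet
facet normal -0.278 -0.957 0.082
outer loop
vertex 2.103 -0.133 -0.212
vertex 1.764 0.029 0.529
vertex 1.308 0.102 -0.162
endloop
endfacet
facet normal 0.399 -0.529 -0.749
outer loop
vertex 2.553 0.527 -0.439
vertex 2.103 -0.133 -0.212
vertex 1.795 0.41 -0.76
endloop
endfacet
facet normal 0.733 0.529 -0.428
outer loop
vertex 2.492 1.098 0.162
vertex 2.553 0.527 -0.439
vertex 2.036 1.171 -0.529
endloop
endfacet
facet normal -0.503 0.761 -0.410
outer loop
vertex -0.445 3.624 2.866
vertex 1.062 3.808 1.358
vertex -1.488 2.287 1.661
endloop
endfacet
facet normal -0.704 -0.086 0.705
outer loop
vertex -0.382 0.612 2.562
vertex -0.445 3.624 2.866
vertex -1.488 2.287 1.661
endloop
endfacet
facet normal -0.503 0.761 -0.410
outer loop
vertex -1.488 2.287 1.661
vertex 1.062 3.808 1.358
vertex 0.019 2.471 0.153
endloop
endfacet
facet normal -0.501 -0.643 -0.579
outer loop
vertex 0.019 2.471 0.153
vertex -0.382 0.612 2.562
vertex -1.488 2.287 1.661
endloop
endfacet
facet normal 0.501 0.643 0.579
outer loop
vertex -0.445 3.624 2.866
vertex 2.168 2.133 2.259
vertex 1.062 3.808 1.358
endloop
endfacet
facet normal -0.704 -0.086 0.705
outer loop
vertex 0.661 1.949 3.767
vertex -0.445 3.624 2.866
vertex -0.382 0.612 2.562
endloop
endfacet
facet normal 0.501 0.643 0.579
outer loop
vertex 0.661 1.949 3.767
vertex 2.168 2.133 2.259
vertex -0.445 3.624 2.866
endloop
endfacet
facet normal 0.704 0.086 -0.705
outer loop
vertex 1.062 3.808 1.358
vertex 2.168 2.133 2.259
vertex 0.019 2.471 0.153
endloop
endfacet
facet normal -0.501 -0.643 -0.579
outer loop
vertex 1.125 0.796 1.054
vertex -0.382 0.612 2.562
vertex 0.019 2.471 0.153
endloop
endfacet
facet normal 0.704 0.086 -0.705
outer loop
vertex 0.019 2.471 0.153
vertex 2.168 2.133 2.259
vertex 1.125 0.796 1.054
endloop
endfacet
facet normal 0.503 -0.761 0.410
outer loop
vertex 1.125 0.796 1.054
vertex 0.661 1.949 3.767
vertex -0.382 0.612 2.562
endloop
endfacet
facet normal 0.503 -0.761 0.410
outer loop
vertex 2.168 2.133 2.259
vertex 0.661 1.949 3.767
vertex 1.125 0.796 1.054
endloop
endfacet

endsolid
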